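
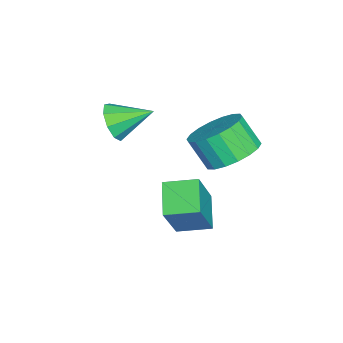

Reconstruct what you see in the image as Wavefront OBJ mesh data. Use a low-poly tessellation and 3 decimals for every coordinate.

v 1.753 0.229 -0.192
v 2.653 0.561 0.258
v 2.387 -0.156 1.321
v 1.487 -0.489 0.872
v 2.34 0.885 0.398
v 2.074 0.168 1.461
v 1.911 1.079 0.421
v 1.645 0.362 1.485
v 1.45 1.104 0.323
v 1.184 0.387 1.386
v 1.049 0.956 0.123
v 0.783 0.239 1.186
v 0.788 0.664 -0.14
v 0.522 -0.053 0.924
v 0.718 0.286 -0.412
v 0.452 -0.432 0.651
v 0.853 -0.104 -0.641
v 0.587 -0.821 0.422
v 1.166 -0.428 -0.781
v 0.9 -1.145 0.282
v 1.595 -0.622 -0.805
v 1.329 -1.339 0.259
v 2.056 -0.647 -0.706
v 1.79 -1.364 0.357
v 2.457 -0.499 -0.506
v 2.191 -1.216 0.557
v 2.718 -0.207 -0.244
v 2.452 -0.924 0.82
v 2.788 0.172 0.029
v 2.522 -0.546 1.092
v 0.658 -4.182 -0.113
v 1.052 -4.429 0.574
v 0.422 -2.818 0.513
v 1.422 -4.198 0.211
v 1.435 -3.96 -0.304
v 1.084 -3.826 -0.73
v 0.534 -3.858 -0.867
v 0.042 -4.042 -0.651
v -0.161 -4.292 -0.184
v 0.019 -4.491 0.317
v 0.498 -4.545 0.616
v 1.559 -1.809 -3.097
v 2.586 -2.024 -1.371
v 1.384 -0.587 -2.84
v 2.411 -0.803 -1.114
v 2.749 -1.497 -3.766
v 3.776 -1.713 -2.04
v 2.574 -0.276 -3.509
v 3.601 -0.491 -1.783
f 2 1 5
f 2 5 3
f 3 5 6
f 3 6 4
f 5 1 7
f 5 7 6
f 6 7 8
f 6 8 4
f 7 1 9
f 7 9 8
f 8 9 10
f 8 10 4
f 9 1 11
f 9 11 10
f 10 11 12
f 10 12 4
f 11 1 13
f 11 13 12
f 12 13 14
f 12 14 4
f 13 1 15
f 13 15 14
f 14 15 16
f 14 16 4
f 15 1 17
f 15 17 16
f 16 17 18
f 16 18 4
f 17 1 19
f 17 19 18
f 18 19 20
f 18 20 4
f 19 1 21
f 19 21 20
f 20 21 22
f 20 22 4
f 21 1 23
f 21 23 22
f 22 23 24
f 22 24 4
f 23 1 25
f 23 25 24
f 24 25 26
f 24 26 4
f 25 1 27
f 25 27 26
f 26 27 28
f 26 28 4
f 27 1 29
f 27 29 28
f 28 29 30
f 28 30 4
f 29 1 2
f 29 2 30
f 30 2 3
f 30 3 4
f 32 31 34
f 32 34 33
f 34 31 35
f 34 35 33
f 35 31 36
f 35 36 33
f 36 31 37
f 36 37 33
f 37 31 38
f 37 38 33
f 38 31 39
f 38 39 33
f 39 31 40
f 39 40 33
f 40 31 41
f 40 41 33
f 41 31 32
f 41 32 33
f 43 45 42
f 46 43 42
f 42 45 44
f 44 46 42
f 43 49 45
f 47 43 46
f 47 49 43
f 45 49 44
f 48 46 44
f 44 49 48
f 48 47 46
f 49 47 48



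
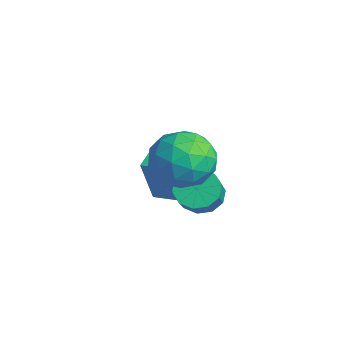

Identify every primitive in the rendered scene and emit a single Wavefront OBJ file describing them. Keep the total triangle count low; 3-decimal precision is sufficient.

v 2.485 -2.099 -3.237
v 3.13 -1.993 -3.732
v 4 -2.556 -2.718
v 3.355 -2.661 -2.223
v 3.076 -1.574 -3.453
v 3.946 -2.136 -2.439
v 2.797 -1.354 -3.092
v 3.667 -1.917 -2.078
v 2.398 -1.42 -2.786
v 3.268 -1.982 -1.772
v 2.032 -1.744 -2.653
v 2.903 -2.306 -1.638
v 1.84 -2.204 -2.742
v 2.71 -2.767 -1.728
v 1.894 -2.624 -3.021
v 2.764 -3.186 -2.007
v 2.173 -2.843 -3.382
v 3.043 -3.406 -2.368
v 2.572 -2.778 -3.688
v 3.442 -3.34 -2.674
v 2.937 -2.454 -3.822
v 3.808 -3.016 -2.807
v 3.167 -2.246 -0.513
v 3.922 -2.656 -1.348
v 3.318 -3.924 0.448
v 4.073 -4.334 -0.387
v 4.416 -3.453 0.35
v 4.323 -2.416 -0.244
v 2.917 -4.164 -0.656
v 2.824 -3.127 -1.25
v 3.768 -3.842 -1.436
v 4.694 -3.403 -0.815
v 2.546 -3.177 -0.085
v 3.472 -2.738 0.536
v 3.531 -2.304 -1.015
v 3.709 -4.276 0.115
v 3.91 -3.758 0.548
v 4.354 -4 0.057
v 3.767 -2.163 -0.366
v 4.211 -2.404 -0.857
v 4.501 -2.872 0.141
v 3.029 -4.176 -0.043
v 3.473 -4.417 -0.534
v 2.886 -2.58 -0.957
v 3.33 -2.822 -1.448
v 2.739 -3.708 -1.041
v 3.885 -3.242 -1.558
v 3.973 -4.228 -0.993
v 3.294 -4.128 -1.151
v 3.239 -3.519 -1.5
v 4.429 -2.984 -1.193
v 4.518 -3.97 -0.628
v 4.719 -3.452 -0.195
v 4.664 -2.842 -0.544
v 4.338 -3.681 -1.244
v 2.722 -2.61 -0.272
v 2.811 -3.596 0.293
v 2.576 -3.738 -0.356
v 2.521 -3.128 -0.705
v 3.267 -2.352 0.093
v 3.355 -3.338 0.658
v 4.001 -3.061 0.6
v 3.946 -2.452 0.251
v 2.902 -2.899 0.344
v -0.83 -1.792 -4.402
v -0.705 -2.307 -2.536
v -0.067 -1.128 -4.27
v 0.058 -1.643 -2.404
v 0.142 -2.837 -4.756
v 0.267 -3.352 -2.89
v 0.905 -2.173 -4.624
v 1.03 -2.688 -2.758
f 2 1 5
f 2 5 3
f 3 5 6
f 3 6 4
f 5 1 7
f 5 7 6
f 6 7 8
f 6 8 4
f 7 1 9
f 7 9 8
f 8 9 10
f 8 10 4
f 9 1 11
f 9 11 10
f 10 11 12
f 10 12 4
f 11 1 13
f 11 13 12
f 12 13 14
f 12 14 4
f 13 1 15
f 13 15 14
f 14 15 16
f 14 16 4
f 15 1 17
f 15 17 16
f 16 17 18
f 16 18 4
f 17 1 19
f 17 19 18
f 18 19 20
f 18 20 4
f 19 1 21
f 19 21 20
f 20 21 22
f 20 22 4
f 21 1 2
f 21 2 22
f 22 2 3
f 22 3 4
f 23 60 39
f 60 34 63
f 39 63 28
f 60 63 39
f 23 39 35
f 39 28 40
f 35 40 24
f 39 40 35
f 23 35 44
f 35 24 45
f 44 45 30
f 35 45 44
f 23 44 56
f 44 30 59
f 56 59 33
f 44 59 56
f 23 56 60
f 56 33 64
f 60 64 34
f 56 64 60
f 24 40 51
f 40 28 54
f 51 54 32
f 40 54 51
f 28 63 41
f 63 34 62
f 41 62 27
f 63 62 41
f 34 64 61
f 64 33 57
f 61 57 25
f 64 57 61
f 33 59 58
f 59 30 46
f 58 46 29
f 59 46 58
f 30 45 50
f 45 24 47
f 50 47 31
f 45 47 50
f 26 52 38
f 52 32 53
f 38 53 27
f 52 53 38
f 26 38 36
f 38 27 37
f 36 37 25
f 38 37 36
f 26 36 43
f 36 25 42
f 43 42 29
f 36 42 43
f 26 43 48
f 43 29 49
f 48 49 31
f 43 49 48
f 26 48 52
f 48 31 55
f 52 55 32
f 48 55 52
f 27 53 41
f 53 32 54
f 41 54 28
f 53 54 41
f 25 37 61
f 37 27 62
f 61 62 34
f 37 62 61
f 29 42 58
f 42 25 57
f 58 57 33
f 42 57 58
f 31 49 50
f 49 29 46
f 50 46 30
f 49 46 50
f 32 55 51
f 55 31 47
f 51 47 24
f 55 47 51
f 66 68 65
f 69 66 65
f 65 68 67
f 67 69 65
f 66 72 68
f 70 66 69
f 70 72 66
f 68 72 67
f 71 69 67
f 67 72 71
f 71 70 69
f 72 70 71



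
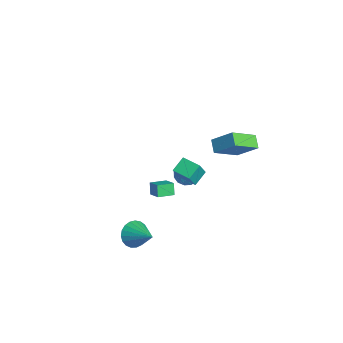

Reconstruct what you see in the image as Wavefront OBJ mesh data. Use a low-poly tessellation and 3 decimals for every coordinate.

v 0.851 1.075 -0.817
v 0.376 1.851 -0.236
v 1.811 1.764 -0.955
v 1.336 2.541 -0.374
v 1.424 0.519 0.394
v 0.949 1.296 0.975
v 2.384 1.209 0.256
v 1.909 1.985 0.837
v -2.784 2.946 -3.037
v -2.116 3.385 -3.36
v -2.424 1.835 -3.8
v -1.756 2.274 -4.123
v -1.756 2.039 -3.294
v -1.979 2.725 -2.822
v -2.561 2.495 -4.338
v -2.784 3.181 -3.866
v -1.978 3.106 -4.164
v -1.481 2.824 -3.519
v -3.059 2.396 -3.641
v -2.562 2.114 -2.996
v -2.482 3.263 -3.131
v -2.058 1.957 -4.029
v -2.059 1.819 -3.541
v -1.666 2.077 -3.731
v -2.401 2.875 -2.815
v -2.009 3.133 -3.005
v -1.797 2.342 -2.966
v -2.531 2.087 -4.155
v -2.139 2.345 -4.345
v -2.874 3.143 -3.429
v -2.481 3.401 -3.619
v -2.743 2.878 -4.194
v -2.008 3.357 -3.794
v -1.796 2.704 -4.242
v -2.269 2.834 -4.369
v -2.4 3.237 -4.092
v -1.716 3.191 -3.415
v -1.504 2.538 -3.863
v -1.504 2.4 -3.376
v -1.635 2.803 -3.098
v -1.634 3.027 -3.887
v -3.036 2.682 -3.297
v -2.824 2.029 -3.745
v -2.905 2.417 -4.062
v -3.036 2.82 -3.784
v -2.744 2.516 -2.918
v -2.532 1.863 -3.366
v -2.14 1.983 -3.068
v -2.271 2.386 -2.791
v -2.906 2.193 -3.273
v 2.239 -2.068 -4.083
v 2.761 -2.74 -4.482
v 3.721 -1.432 -3.217
v 2.788 -2.45 -4.743
v 2.721 -2.094 -4.889
v 2.571 -1.733 -4.896
v 2.363 -1.43 -4.763
v 2.134 -1.238 -4.511
v 1.922 -1.189 -4.186
v 1.766 -1.291 -3.843
v 1.692 -1.529 -3.541
v 1.712 -1.859 -3.333
v 1.823 -2.225 -3.255
v 2.006 -2.564 -3.32
v 2.23 -2.818 -3.516
v 2.455 -2.941 -3.811
v 2.643 -2.914 -4.153
v 0.091 -0.429 -2.678
v -0.298 -0.34 -1.938
v -0.03 0.617 -2.867
v -0.419 0.706 -2.127
v 0.979 -0.246 -2.233
v 0.59 -0.157 -1.493
v 0.858 0.8 -2.422
v 0.469 0.889 -1.682
v 3.051 3.838 2.226
v 3.526 2.264 3.237
v 2.293 3.938 2.737
v 2.768 2.364 3.748
v 3.892 4.776 3.292
v 4.367 3.202 4.303
v 3.134 4.876 3.803
v 3.609 3.302 4.814
f 2 4 1
f 5 2 1
f 1 4 3
f 3 5 1
f 2 8 4
f 6 2 5
f 6 8 2
f 4 8 3
f 7 5 3
f 3 8 7
f 7 6 5
f 8 6 7
f 9 46 25
f 46 20 49
f 25 49 14
f 46 49 25
f 9 25 21
f 25 14 26
f 21 26 10
f 25 26 21
f 9 21 30
f 21 10 31
f 30 31 16
f 21 31 30
f 9 30 42
f 30 16 45
f 42 45 19
f 30 45 42
f 9 42 46
f 42 19 50
f 46 50 20
f 42 50 46
f 10 26 37
f 26 14 40
f 37 40 18
f 26 40 37
f 14 49 27
f 49 20 48
f 27 48 13
f 49 48 27
f 20 50 47
f 50 19 43
f 47 43 11
f 50 43 47
f 19 45 44
f 45 16 32
f 44 32 15
f 45 32 44
f 16 31 36
f 31 10 33
f 36 33 17
f 31 33 36
f 12 38 24
f 38 18 39
f 24 39 13
f 38 39 24
f 12 24 22
f 24 13 23
f 22 23 11
f 24 23 22
f 12 22 29
f 22 11 28
f 29 28 15
f 22 28 29
f 12 29 34
f 29 15 35
f 34 35 17
f 29 35 34
f 12 34 38
f 34 17 41
f 38 41 18
f 34 41 38
f 13 39 27
f 39 18 40
f 27 40 14
f 39 40 27
f 11 23 47
f 23 13 48
f 47 48 20
f 23 48 47
f 15 28 44
f 28 11 43
f 44 43 19
f 28 43 44
f 17 35 36
f 35 15 32
f 36 32 16
f 35 32 36
f 18 41 37
f 41 17 33
f 37 33 10
f 41 33 37
f 52 51 54
f 52 54 53
f 54 51 55
f 54 55 53
f 55 51 56
f 55 56 53
f 56 51 57
f 56 57 53
f 57 51 58
f 57 58 53
f 58 51 59
f 58 59 53
f 59 51 60
f 59 60 53
f 60 51 61
f 60 61 53
f 61 51 62
f 61 62 53
f 62 51 63
f 62 63 53
f 63 51 64
f 63 64 53
f 64 51 65
f 64 65 53
f 65 51 66
f 65 66 53
f 66 51 67
f 66 67 53
f 67 51 52
f 67 52 53
f 69 71 68
f 72 69 68
f 68 71 70
f 70 72 68
f 69 75 71
f 73 69 72
f 73 75 69
f 71 75 70
f 74 72 70
f 70 75 74
f 74 73 72
f 75 73 74
f 77 79 76
f 80 77 76
f 76 79 78
f 78 80 76
f 77 83 79
f 81 77 80
f 81 83 77
f 79 83 78
f 82 80 78
f 78 83 82
f 82 81 80
f 83 81 82



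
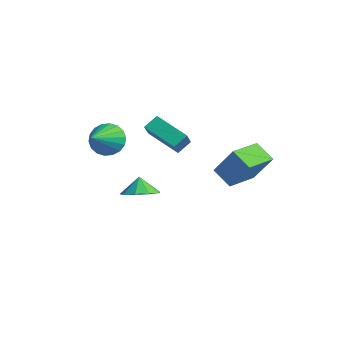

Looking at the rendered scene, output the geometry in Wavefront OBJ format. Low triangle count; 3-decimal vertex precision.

v -3.717 0.919 2.971
v -2.843 0.217 3.891
v -3.748 1.659 3.566
v -2.874 0.957 4.485
v -2.106 1.723 2.055
v -1.232 1.021 2.974
v -2.137 2.463 2.649
v -1.263 1.761 3.569
v -0.007 2.551 1.501
v 1.133 2.956 3.156
v -0.579 4.258 1.477
v 0.561 4.662 3.132
v 0.999 2.878 0.728
v 2.139 3.282 2.383
v 0.427 4.584 0.704
v 1.567 4.989 2.359
v -2.592 -0.155 -0.555
v -1.818 0.496 -0.363
v -2.948 -0.025 0.435
v -2.375 0.85 -0.609
v -3.033 0.734 -0.83
v -3.486 0.202 -0.923
v -3.52 -0.497 -0.843
v -3.12 -1.036 -0.629
v -2.473 -1.163 -0.38
v -1.882 -0.818 -0.213
v -1.623 -0.163 -0.206
v -2.765 -1.867 3.496
v -2.143 -1.886 2.688
v -1.835 -3.213 4.244
v -1.939 -1.591 2.965
v -1.898 -1.35 3.348
v -2.029 -1.211 3.76
v -2.307 -1.203 4.12
v -2.674 -1.326 4.355
v -3.06 -1.556 4.421
v -3.388 -1.847 4.303
v -3.592 -2.143 4.026
v -3.632 -2.383 3.643
v -3.501 -2.522 3.231
v -3.224 -2.53 2.871
v -2.856 -2.408 2.636
v -2.47 -2.178 2.57
f 2 4 1
f 5 2 1
f 1 4 3
f 3 5 1
f 2 8 4
f 6 2 5
f 6 8 2
f 4 8 3
f 7 5 3
f 3 8 7
f 7 6 5
f 8 6 7
f 10 12 9
f 13 10 9
f 9 12 11
f 11 13 9
f 10 16 12
f 14 10 13
f 14 16 10
f 12 16 11
f 15 13 11
f 11 16 15
f 15 14 13
f 16 14 15
f 18 17 20
f 18 20 19
f 20 17 21
f 20 21 19
f 21 17 22
f 21 22 19
f 22 17 23
f 22 23 19
f 23 17 24
f 23 24 19
f 24 17 25
f 24 25 19
f 25 17 26
f 25 26 19
f 26 17 27
f 26 27 19
f 27 17 18
f 27 18 19
f 29 28 31
f 29 31 30
f 31 28 32
f 31 32 30
f 32 28 33
f 32 33 30
f 33 28 34
f 33 34 30
f 34 28 35
f 34 35 30
f 35 28 36
f 35 36 30
f 36 28 37
f 36 37 30
f 37 28 38
f 37 38 30
f 38 28 39
f 38 39 30
f 39 28 40
f 39 40 30
f 40 28 41
f 40 41 30
f 41 28 42
f 41 42 30
f 42 28 43
f 42 43 30
f 43 28 29
f 43 29 30



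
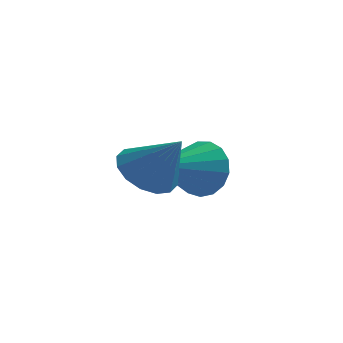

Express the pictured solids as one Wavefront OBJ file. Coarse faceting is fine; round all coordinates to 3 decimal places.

v -3.221 2.396 -1.651
v -2.64 2.384 -0.764
v -4.299 0.604 -0.969
v -3.041 2.671 -0.643
v -3.483 2.895 -0.753
v -3.864 3.005 -1.068
v -4.099 2.975 -1.517
v -4.132 2.813 -1.997
v -3.957 2.555 -2.397
v -3.613 2.261 -2.626
v -3.179 1.998 -2.632
v -2.755 1.826 -2.413
v -2.437 1.785 -2.019
v -2.3 1.884 -1.541
v -2.373 2.1 -1.088
v -4.038 -0.772 -0.621
v -3.24 -0.528 -1.191
v -2.962 -1.148 0.721
v -3.379 -0.083 -0.955
v -3.695 0.178 -0.63
v -4.102 0.184 -0.302
v -4.492 -0.066 -0.059
v -4.76 -0.505 0.033
v -4.835 -1.016 -0.051
v -4.696 -1.461 -0.287
v -4.38 -1.722 -0.612
v -3.973 -1.728 -0.94
v -3.583 -1.478 -1.183
v -3.315 -1.039 -1.274
f 2 1 4
f 2 4 3
f 4 1 5
f 4 5 3
f 5 1 6
f 5 6 3
f 6 1 7
f 6 7 3
f 7 1 8
f 7 8 3
f 8 1 9
f 8 9 3
f 9 1 10
f 9 10 3
f 10 1 11
f 10 11 3
f 11 1 12
f 11 12 3
f 12 1 13
f 12 13 3
f 13 1 14
f 13 14 3
f 14 1 15
f 14 15 3
f 15 1 2
f 15 2 3
f 17 16 19
f 17 19 18
f 19 16 20
f 19 20 18
f 20 16 21
f 20 21 18
f 21 16 22
f 21 22 18
f 22 16 23
f 22 23 18
f 23 16 24
f 23 24 18
f 24 16 25
f 24 25 18
f 25 16 26
f 25 26 18
f 26 16 27
f 26 27 18
f 27 16 28
f 27 28 18
f 28 16 29
f 28 29 18
f 29 16 17
f 29 17 18



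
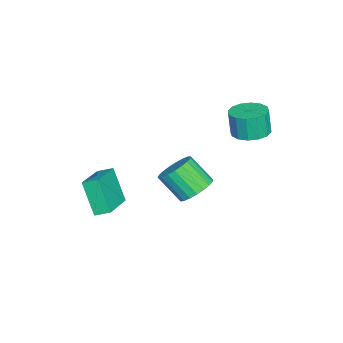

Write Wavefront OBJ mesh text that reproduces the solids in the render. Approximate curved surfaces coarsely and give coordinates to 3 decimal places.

v 3.249 -3.959 -2.633
v 3.173 -3.205 -2.321
v 1.211 -3.872 -3.342
v 1.135 -3.117 -3.03
v 3.865 -3.203 -4.31
v 3.789 -2.448 -3.998
v 1.827 -3.115 -5.019
v 1.751 -2.361 -4.707
v 3.859 1.562 -1.571
v 4.724 1.239 -1.68
v 4.466 0.154 -0.519
v 3.601 0.478 -0.409
v 4.775 1.513 -1.412
v 4.516 0.428 -0.251
v 4.666 1.796 -1.172
v 4.408 0.712 -0.011
v 4.419 2.039 -1.001
v 4.16 0.954 0.161
v 4.075 2.199 -0.928
v 3.816 1.114 0.233
v 3.693 2.249 -0.966
v 3.434 1.164 0.195
v 3.34 2.181 -1.109
v 3.081 1.096 0.052
v 3.077 2.005 -1.331
v 2.818 0.92 -0.17
v 2.95 1.753 -1.595
v 2.691 0.668 -0.434
v 2.979 1.468 -1.855
v 2.72 0.383 -0.694
v 3.161 1.199 -2.066
v 2.902 0.114 -0.905
v 3.464 0.993 -2.191
v 3.205 -0.091 -1.029
v 3.835 0.886 -2.208
v 3.576 -0.199 -1.047
v 4.21 0.895 -2.116
v 3.951 -0.189 -0.955
v 4.525 1.02 -1.929
v 4.266 -0.065 -0.768
v -1.52 2.784 -1.232
v -0.569 2.877 -1.137
v -0.689 2.709 0.227
v -1.64 2.616 0.132
v -0.748 3.338 -1.096
v -0.868 3.17 0.268
v -1.134 3.652 -1.092
v -1.254 3.484 0.273
v -1.623 3.732 -1.125
v -1.743 3.564 0.24
v -2.085 3.559 -1.186
v -2.205 3.391 0.178
v -2.395 3.178 -1.261
v -2.515 3.01 0.104
v -2.471 2.691 -1.327
v -2.591 2.523 0.037
v -2.292 2.23 -1.368
v -2.412 2.062 -0.004
v -1.906 1.916 -1.373
v -2.026 1.748 -0.008
v -1.417 1.836 -1.34
v -1.537 1.668 0.025
v -0.955 2.009 -1.278
v -1.075 1.841 0.086
v -0.645 2.39 -1.204
v -0.765 2.222 0.161
f 2 4 1
f 5 2 1
f 1 4 3
f 3 5 1
f 2 8 4
f 6 2 5
f 6 8 2
f 4 8 3
f 7 5 3
f 3 8 7
f 7 6 5
f 8 6 7
f 10 9 13
f 10 13 11
f 11 13 14
f 11 14 12
f 13 9 15
f 13 15 14
f 14 15 16
f 14 16 12
f 15 9 17
f 15 17 16
f 16 17 18
f 16 18 12
f 17 9 19
f 17 19 18
f 18 19 20
f 18 20 12
f 19 9 21
f 19 21 20
f 20 21 22
f 20 22 12
f 21 9 23
f 21 23 22
f 22 23 24
f 22 24 12
f 23 9 25
f 23 25 24
f 24 25 26
f 24 26 12
f 25 9 27
f 25 27 26
f 26 27 28
f 26 28 12
f 27 9 29
f 27 29 28
f 28 29 30
f 28 30 12
f 29 9 31
f 29 31 30
f 30 31 32
f 30 32 12
f 31 9 33
f 31 33 32
f 32 33 34
f 32 34 12
f 33 9 35
f 33 35 34
f 34 35 36
f 34 36 12
f 35 9 37
f 35 37 36
f 36 37 38
f 36 38 12
f 37 9 39
f 37 39 38
f 38 39 40
f 38 40 12
f 39 9 10
f 39 10 40
f 40 10 11
f 40 11 12
f 42 41 45
f 42 45 43
f 43 45 46
f 43 46 44
f 45 41 47
f 45 47 46
f 46 47 48
f 46 48 44
f 47 41 49
f 47 49 48
f 48 49 50
f 48 50 44
f 49 41 51
f 49 51 50
f 50 51 52
f 50 52 44
f 51 41 53
f 51 53 52
f 52 53 54
f 52 54 44
f 53 41 55
f 53 55 54
f 54 55 56
f 54 56 44
f 55 41 57
f 55 57 56
f 56 57 58
f 56 58 44
f 57 41 59
f 57 59 58
f 58 59 60
f 58 60 44
f 59 41 61
f 59 61 60
f 60 61 62
f 60 62 44
f 61 41 63
f 61 63 62
f 62 63 64
f 62 64 44
f 63 41 65
f 63 65 64
f 64 65 66
f 64 66 44
f 65 41 42
f 65 42 66
f 66 42 43
f 66 43 44



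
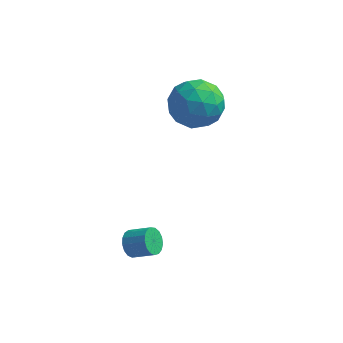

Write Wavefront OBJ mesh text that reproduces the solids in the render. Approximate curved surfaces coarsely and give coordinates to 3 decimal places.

v -1.189 3.245 0.955
v -0.018 2.913 0.875
v -1.742 1.387 0.585
v -0.571 1.055 0.505
v -1.041 1.38 1.583
v -0.699 2.529 1.811
v -1.061 1.771 -0.351
v -0.719 2.92 -0.123
v 0.061 2.002 0.068
v 0.073 1.76 1.264
v -1.833 2.54 0.196
v -1.821 2.298 1.392
v -0.555 3.242 0.947
v -1.205 1.058 0.513
v -1.481 1.249 1.146
v -0.793 1.054 1.099
v -0.955 3.016 1.498
v -0.267 2.821 1.451
v -0.868 1.92 1.867
v -1.493 1.479 0.009
v -0.805 1.284 -0.038
v -0.967 3.246 0.361
v -0.279 3.051 0.314
v -0.892 2.38 -0.407
v 0.18 2.511 0.426
v -0.145 1.419 0.209
v -0.433 1.84 -0.295
v -0.232 2.515 -0.16
v 0.187 2.369 1.129
v -0.138 1.277 0.912
v -0.414 1.468 1.545
v -0.213 2.143 1.679
v 0.233 1.833 0.655
v -1.622 3.023 0.548
v -1.947 1.931 0.331
v -1.547 2.157 -0.219
v -1.346 2.832 -0.085
v -1.615 2.881 1.251
v -1.94 1.789 1.034
v -1.528 1.785 1.62
v -1.327 2.46 1.755
v -1.993 2.467 0.805
v -1.956 -2.634 -4.08
v -1.682 -2.862 -4.587
v -0.769 -2.874 -4.088
v -1.044 -2.646 -3.58
v -1.66 -2.568 -4.62
v -0.747 -2.58 -4.121
v -1.705 -2.289 -4.529
v -0.793 -2.301 -4.03
v -1.809 -2.089 -4.336
v -0.896 -2.101 -3.837
v -1.946 -2.014 -4.084
v -1.033 -2.026 -3.584
v -2.085 -2.081 -3.83
v -1.173 -2.093 -3.331
v -2.195 -2.275 -3.634
v -1.283 -2.287 -3.135
v -2.25 -2.551 -3.54
v -1.338 -2.563 -3.041
v -2.238 -2.846 -3.569
v -1.326 -2.858 -3.07
v -2.161 -3.092 -3.716
v -1.249 -3.104 -3.217
v -2.038 -3.234 -3.945
v -1.125 -3.246 -3.446
v -1.895 -3.238 -4.206
v -0.983 -3.25 -3.707
v -1.767 -3.104 -4.437
v -0.854 -3.116 -3.938
f 1 38 17
f 38 12 41
f 17 41 6
f 38 41 17
f 1 17 13
f 17 6 18
f 13 18 2
f 17 18 13
f 1 13 22
f 13 2 23
f 22 23 8
f 13 23 22
f 1 22 34
f 22 8 37
f 34 37 11
f 22 37 34
f 1 34 38
f 34 11 42
f 38 42 12
f 34 42 38
f 2 18 29
f 18 6 32
f 29 32 10
f 18 32 29
f 6 41 19
f 41 12 40
f 19 40 5
f 41 40 19
f 12 42 39
f 42 11 35
f 39 35 3
f 42 35 39
f 11 37 36
f 37 8 24
f 36 24 7
f 37 24 36
f 8 23 28
f 23 2 25
f 28 25 9
f 23 25 28
f 4 30 16
f 30 10 31
f 16 31 5
f 30 31 16
f 4 16 14
f 16 5 15
f 14 15 3
f 16 15 14
f 4 14 21
f 14 3 20
f 21 20 7
f 14 20 21
f 4 21 26
f 21 7 27
f 26 27 9
f 21 27 26
f 4 26 30
f 26 9 33
f 30 33 10
f 26 33 30
f 5 31 19
f 31 10 32
f 19 32 6
f 31 32 19
f 3 15 39
f 15 5 40
f 39 40 12
f 15 40 39
f 7 20 36
f 20 3 35
f 36 35 11
f 20 35 36
f 9 27 28
f 27 7 24
f 28 24 8
f 27 24 28
f 10 33 29
f 33 9 25
f 29 25 2
f 33 25 29
f 44 43 47
f 44 47 45
f 45 47 48
f 45 48 46
f 47 43 49
f 47 49 48
f 48 49 50
f 48 50 46
f 49 43 51
f 49 51 50
f 50 51 52
f 50 52 46
f 51 43 53
f 51 53 52
f 52 53 54
f 52 54 46
f 53 43 55
f 53 55 54
f 54 55 56
f 54 56 46
f 55 43 57
f 55 57 56
f 56 57 58
f 56 58 46
f 57 43 59
f 57 59 58
f 58 59 60
f 58 60 46
f 59 43 61
f 59 61 60
f 60 61 62
f 60 62 46
f 61 43 63
f 61 63 62
f 62 63 64
f 62 64 46
f 63 43 65
f 63 65 64
f 64 65 66
f 64 66 46
f 65 43 67
f 65 67 66
f 66 67 68
f 66 68 46
f 67 43 69
f 67 69 68
f 68 69 70
f 68 70 46
f 69 43 44
f 69 44 70
f 70 44 45
f 70 45 46



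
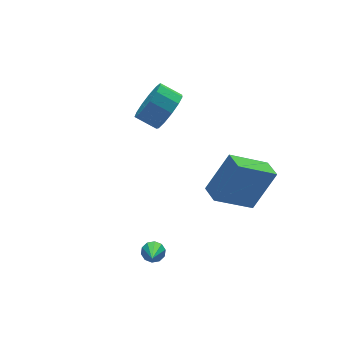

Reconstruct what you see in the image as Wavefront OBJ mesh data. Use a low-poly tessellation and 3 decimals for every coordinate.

v 1.67 -3.298 0.236
v -0.018 -2.93 1.321
v 1.818 -2.344 0.144
v 0.13 -1.976 1.229
v 2.81 -3.304 2.011
v 1.122 -2.936 3.096
v 2.958 -2.35 1.919
v 1.27 -1.982 3.004
v -2.607 -2.398 -1.431
v -2.396 -2.151 -1.025
v -3.393 -3.702 -0.229
v -2.687 -2.025 -1.079
v -2.947 -2.041 -1.267
v -3.077 -2.194 -1.518
v -3.027 -2.425 -1.736
v -2.817 -2.646 -1.837
v -2.526 -2.772 -1.784
v -2.266 -2.755 -1.595
v -2.136 -2.602 -1.345
v -2.186 -2.371 -1.127
v 0.638 1.881 3.045
v 1.214 1.785 3.894
v 0.558 2.523 4.423
v -0.018 2.619 3.575
v 1.449 2.217 3.585
v 0.793 2.954 4.114
v 1.427 2.541 3.104
v 0.77 3.279 3.633
v 1.154 2.657 2.605
v 0.497 3.394 3.134
v 0.717 2.526 2.246
v 0.061 3.263 2.775
v 0.256 2.19 2.14
v -0.401 2.927 2.669
v -0.085 1.757 2.322
v -0.741 2.494 2.851
v -0.195 1.363 2.734
v -0.852 2.1 3.263
v -0.041 1.133 3.244
v -0.698 1.871 3.773
v 0.328 1.142 3.692
v -0.328 1.879 4.221
v 0.796 1.385 3.934
v 0.14 2.122 4.463
f 2 4 1
f 5 2 1
f 1 4 3
f 3 5 1
f 2 8 4
f 6 2 5
f 6 8 2
f 4 8 3
f 7 5 3
f 3 8 7
f 7 6 5
f 8 6 7
f 10 9 12
f 10 12 11
f 12 9 13
f 12 13 11
f 13 9 14
f 13 14 11
f 14 9 15
f 14 15 11
f 15 9 16
f 15 16 11
f 16 9 17
f 16 17 11
f 17 9 18
f 17 18 11
f 18 9 19
f 18 19 11
f 19 9 20
f 19 20 11
f 20 9 10
f 20 10 11
f 22 21 25
f 22 25 23
f 23 25 26
f 23 26 24
f 25 21 27
f 25 27 26
f 26 27 28
f 26 28 24
f 27 21 29
f 27 29 28
f 28 29 30
f 28 30 24
f 29 21 31
f 29 31 30
f 30 31 32
f 30 32 24
f 31 21 33
f 31 33 32
f 32 33 34
f 32 34 24
f 33 21 35
f 33 35 34
f 34 35 36
f 34 36 24
f 35 21 37
f 35 37 36
f 36 37 38
f 36 38 24
f 37 21 39
f 37 39 38
f 38 39 40
f 38 40 24
f 39 21 41
f 39 41 40
f 40 41 42
f 40 42 24
f 41 21 43
f 41 43 42
f 42 43 44
f 42 44 24
f 43 21 22
f 43 22 44
f 44 22 23
f 44 23 24



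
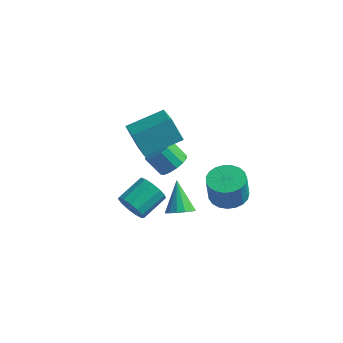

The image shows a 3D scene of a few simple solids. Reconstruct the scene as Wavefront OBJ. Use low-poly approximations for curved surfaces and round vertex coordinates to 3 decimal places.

v -0.604 -0.77 2.497
v 0.307 -1.96 3.232
v 0.58 0.472 3.04
v 1.492 -0.718 3.775
v 0.028 -0.922 1.465
v 0.94 -2.112 2.2
v 1.213 0.32 2.008
v 2.124 -0.87 2.743
v 0.341 -2.279 -1.435
v 0.756 -2.18 -2.04
v 1.214 -0.982 -1.53
v 0.799 -1.081 -0.925
v 0.386 -2.005 -2.121
v 0.844 -0.807 -1.611
v 0.002 -1.916 -1.984
v 0.46 -0.718 -1.474
v -0.274 -1.943 -1.672
v 0.184 -0.745 -1.163
v -0.355 -2.076 -1.286
v 0.103 -0.878 -0.776
v -0.215 -2.274 -0.946
v 0.243 -1.076 -0.437
v 0.102 -2.473 -0.762
v 0.559 -1.275 -0.253
v 0.494 -2.611 -0.791
v 0.952 -1.413 -0.282
v 0.838 -2.643 -1.025
v 1.296 -1.445 -0.515
v 1.024 -2.56 -1.388
v 1.482 -1.362 -0.879
v 0.994 -2.387 -1.767
v 1.451 -1.189 -1.257
v 0.462 1.731 -1.939
v 0.98 1.556 -1.425
v 0.216 1.574 -0.648
v -0.302 1.749 -1.161
v 0.977 1.944 -1.437
v 0.213 1.962 -0.66
v 0.837 2.275 -1.583
v 0.073 2.293 -0.806
v 0.596 2.46 -1.825
v -0.169 2.478 -1.047
v 0.319 2.45 -2.097
v -0.445 2.468 -1.319
v 0.08 2.247 -2.326
v -0.684 2.265 -1.549
v -0.056 1.906 -2.452
v -0.82 1.924 -1.675
v -0.053 1.518 -2.44
v -0.817 1.536 -1.663
v 0.087 1.187 -2.294
v -0.677 1.205 -1.517
v 0.329 1.002 -2.053
v -0.436 1.02 -1.275
v 0.605 1.012 -1.781
v -0.159 1.03 -1.003
v 0.844 1.215 -1.551
v 0.08 1.233 -0.774
v 2.975 -3.016 0.11
v 3.333 -3.341 0.545
v 2.405 -2.144 1.23
v 3.528 -3.086 0.445
v 3.574 -2.812 0.255
v 3.461 -2.593 0.027
v 3.217 -2.487 -0.18
v 2.908 -2.523 -0.308
v 2.617 -2.692 -0.325
v 2.422 -2.947 -0.225
v 2.375 -3.221 -0.035
v 2.489 -3.44 0.193
v 2.733 -3.546 0.399
v 3.042 -3.509 0.528
v 3.031 1.887 -3.151
v 3.845 2.262 -3.065
v 3.803 2.047 -1.743
v 2.989 1.673 -1.829
v 3.618 2.557 -3.024
v 3.577 2.342 -1.702
v 3.291 2.736 -3.005
v 3.249 2.522 -1.683
v 2.918 2.769 -3.011
v 2.876 2.555 -1.689
v 2.565 2.649 -3.042
v 2.523 2.435 -1.72
v 2.292 2.398 -3.091
v 2.251 2.183 -1.769
v 2.147 2.058 -3.151
v 2.106 1.843 -1.829
v 2.155 1.689 -3.211
v 2.113 1.474 -1.889
v 2.314 1.354 -3.26
v 2.273 1.139 -1.938
v 2.597 1.111 -3.291
v 2.556 0.896 -1.969
v 2.956 1.002 -3.297
v 2.914 0.788 -1.975
v 3.327 1.047 -3.278
v 3.285 0.832 -1.956
v 3.647 1.237 -3.237
v 3.605 1.022 -1.915
v 3.86 1.539 -3.182
v 3.819 1.324 -1.86
v 3.93 1.902 -3.121
v 3.889 1.687 -1.798
f 2 4 1
f 5 2 1
f 1 4 3
f 3 5 1
f 2 8 4
f 6 2 5
f 6 8 2
f 4 8 3
f 7 5 3
f 3 8 7
f 7 6 5
f 8 6 7
f 10 9 13
f 10 13 11
f 11 13 14
f 11 14 12
f 13 9 15
f 13 15 14
f 14 15 16
f 14 16 12
f 15 9 17
f 15 17 16
f 16 17 18
f 16 18 12
f 17 9 19
f 17 19 18
f 18 19 20
f 18 20 12
f 19 9 21
f 19 21 20
f 20 21 22
f 20 22 12
f 21 9 23
f 21 23 22
f 22 23 24
f 22 24 12
f 23 9 25
f 23 25 24
f 24 25 26
f 24 26 12
f 25 9 27
f 25 27 26
f 26 27 28
f 26 28 12
f 27 9 29
f 27 29 28
f 28 29 30
f 28 30 12
f 29 9 31
f 29 31 30
f 30 31 32
f 30 32 12
f 31 9 10
f 31 10 32
f 32 10 11
f 32 11 12
f 34 33 37
f 34 37 35
f 35 37 38
f 35 38 36
f 37 33 39
f 37 39 38
f 38 39 40
f 38 40 36
f 39 33 41
f 39 41 40
f 40 41 42
f 40 42 36
f 41 33 43
f 41 43 42
f 42 43 44
f 42 44 36
f 43 33 45
f 43 45 44
f 44 45 46
f 44 46 36
f 45 33 47
f 45 47 46
f 46 47 48
f 46 48 36
f 47 33 49
f 47 49 48
f 48 49 50
f 48 50 36
f 49 33 51
f 49 51 50
f 50 51 52
f 50 52 36
f 51 33 53
f 51 53 52
f 52 53 54
f 52 54 36
f 53 33 55
f 53 55 54
f 54 55 56
f 54 56 36
f 55 33 57
f 55 57 56
f 56 57 58
f 56 58 36
f 57 33 34
f 57 34 58
f 58 34 35
f 58 35 36
f 60 59 62
f 60 62 61
f 62 59 63
f 62 63 61
f 63 59 64
f 63 64 61
f 64 59 65
f 64 65 61
f 65 59 66
f 65 66 61
f 66 59 67
f 66 67 61
f 67 59 68
f 67 68 61
f 68 59 69
f 68 69 61
f 69 59 70
f 69 70 61
f 70 59 71
f 70 71 61
f 71 59 72
f 71 72 61
f 72 59 60
f 72 60 61
f 74 73 77
f 74 77 75
f 75 77 78
f 75 78 76
f 77 73 79
f 77 79 78
f 78 79 80
f 78 80 76
f 79 73 81
f 79 81 80
f 80 81 82
f 80 82 76
f 81 73 83
f 81 83 82
f 82 83 84
f 82 84 76
f 83 73 85
f 83 85 84
f 84 85 86
f 84 86 76
f 85 73 87
f 85 87 86
f 86 87 88
f 86 88 76
f 87 73 89
f 87 89 88
f 88 89 90
f 88 90 76
f 89 73 91
f 89 91 90
f 90 91 92
f 90 92 76
f 91 73 93
f 91 93 92
f 92 93 94
f 92 94 76
f 93 73 95
f 93 95 94
f 94 95 96
f 94 96 76
f 95 73 97
f 95 97 96
f 96 97 98
f 96 98 76
f 97 73 99
f 97 99 98
f 98 99 100
f 98 100 76
f 99 73 101
f 99 101 100
f 100 101 102
f 100 102 76
f 101 73 103
f 101 103 102
f 102 103 104
f 102 104 76
f 103 73 74
f 103 74 104
f 104 74 75
f 104 75 76



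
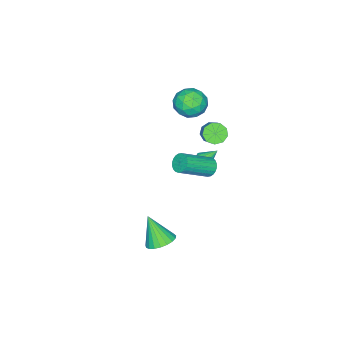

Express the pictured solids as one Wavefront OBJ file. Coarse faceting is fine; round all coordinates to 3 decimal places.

v -0.39 0.851 -1.05
v -0.031 1.359 -1.153
v 1.549 0.476 0.007
v 1.19 -0.031 0.11
v -0.147 1.423 -0.946
v 1.433 0.54 0.214
v -0.3 1.401 -0.755
v 1.28 0.518 0.405
v -0.467 1.294 -0.609
v 1.113 0.412 0.551
v -0.622 1.121 -0.53
v 0.958 0.238 0.63
v -0.741 0.906 -0.53
v 0.839 0.023 0.63
v -0.808 0.683 -0.61
v 0.772 -0.2 0.551
v -0.81 0.486 -0.756
v 0.77 -0.397 0.404
v -0.749 0.344 -0.947
v 0.831 -0.539 0.213
v -0.633 0.28 -1.154
v 0.947 -0.603 0.006
v -0.48 0.302 -1.345
v 1.1 -0.581 -0.185
v -0.313 0.408 -1.491
v 1.267 -0.474 -0.331
v -0.158 0.582 -1.57
v 1.422 -0.301 -0.41
v -0.039 0.797 -1.57
v 1.541 -0.086 -0.41
v 0.028 1.02 -1.491
v 1.608 0.137 -0.33
v 0.03 1.217 -1.344
v 1.61 0.334 -0.184
v -4.17 -1.708 0.289
v -3.338 -1.677 0.964
v -3.902 -3.403 0.036
v -3.07 -3.372 0.711
v -4.067 -3.247 1.084
v -4.233 -2.199 1.24
v -3.007 -2.881 -0.24
v -3.173 -1.833 -0.084
v -2.619 -2.402 0.637
v -3.274 -2.628 1.455
v -3.966 -2.452 -0.455
v -4.621 -2.678 0.363
v -3.778 -1.543 0.649
v -3.462 -3.537 0.351
v -4.049 -3.463 0.57
v -3.559 -3.445 0.967
v -4.304 -1.85 0.811
v -3.814 -1.832 1.208
v -4.243 -2.755 1.278
v -3.426 -3.248 -0.208
v -2.936 -3.23 0.189
v -3.681 -1.635 0.033
v -3.191 -1.617 0.43
v -2.997 -2.325 -0.278
v -2.866 -1.952 0.853
v -2.708 -2.948 0.705
v -2.671 -2.66 0.145
v -2.769 -2.044 0.237
v -3.251 -2.084 1.334
v -3.093 -3.081 1.186
v -3.68 -3.007 1.405
v -3.777 -2.391 1.497
v -2.828 -2.511 1.142
v -4.147 -1.999 -0.186
v -3.989 -2.996 -0.334
v -3.463 -2.689 -0.497
v -3.56 -2.073 -0.405
v -4.532 -2.132 0.295
v -4.374 -3.128 0.147
v -4.471 -3.036 0.763
v -4.569 -2.42 0.855
v -4.412 -2.569 -0.142
v -1.708 -0.349 -2.075
v -1.196 -0.297 -1.883
v -2.092 0.289 -1.225
v -1.23 -0.078 -2.062
v -1.392 0.068 -2.245
v -1.639 0.102 -2.382
v -1.905 0.016 -2.437
v -2.118 -0.168 -2.395
v -2.221 -0.401 -2.267
v -2.187 -0.619 -2.088
v -2.025 -0.765 -1.906
v -1.778 -0.8 -1.768
v -1.512 -0.713 -1.713
v -1.299 -0.529 -1.755
v -2.798 -0.505 -0.552
v -2.386 -0.271 -1.094
v -1.67 0.378 -0.271
v -2.082 0.145 0.272
v -2.758 0.042 -1.018
v -2.042 0.692 -0.195
v -3.149 0.1 -0.724
v -2.432 0.75 0.1
v -3.375 -0.125 -0.349
v -2.659 0.524 0.474
v -3.332 -0.528 -0.069
v -2.616 0.122 0.754
v -3.039 -0.92 -0.015
v -2.323 -0.271 0.808
v -2.633 -1.118 -0.212
v -1.917 -0.468 0.612
v -2.305 -1.029 -0.568
v -1.588 -0.379 0.256
v -2.207 -0.694 -0.916
v -1.491 -0.045 -0.093
v 3.777 0.48 -4.531
v 4.666 0.338 -4.54
v 3.643 -0.46 -2.909
v 4.641 0.662 -4.354
v 4.466 0.955 -4.199
v 4.172 1.165 -4.102
v 3.81 1.257 -4.079
v 3.442 1.214 -4.134
v 3.133 1.045 -4.258
v 2.934 0.778 -4.429
v 2.882 0.459 -4.618
v 2.984 0.144 -4.792
v 3.224 -0.114 -4.921
v 3.559 -0.268 -4.982
v 3.932 -0.293 -4.966
v 4.278 -0.185 -4.874
v 4.538 0.038 -4.724
f 2 1 5
f 2 5 3
f 3 5 6
f 3 6 4
f 5 1 7
f 5 7 6
f 6 7 8
f 6 8 4
f 7 1 9
f 7 9 8
f 8 9 10
f 8 10 4
f 9 1 11
f 9 11 10
f 10 11 12
f 10 12 4
f 11 1 13
f 11 13 12
f 12 13 14
f 12 14 4
f 13 1 15
f 13 15 14
f 14 15 16
f 14 16 4
f 15 1 17
f 15 17 16
f 16 17 18
f 16 18 4
f 17 1 19
f 17 19 18
f 18 19 20
f 18 20 4
f 19 1 21
f 19 21 20
f 20 21 22
f 20 22 4
f 21 1 23
f 21 23 22
f 22 23 24
f 22 24 4
f 23 1 25
f 23 25 24
f 24 25 26
f 24 26 4
f 25 1 27
f 25 27 26
f 26 27 28
f 26 28 4
f 27 1 29
f 27 29 28
f 28 29 30
f 28 30 4
f 29 1 31
f 29 31 30
f 30 31 32
f 30 32 4
f 31 1 33
f 31 33 32
f 32 33 34
f 32 34 4
f 33 1 2
f 33 2 34
f 34 2 3
f 34 3 4
f 35 72 51
f 72 46 75
f 51 75 40
f 72 75 51
f 35 51 47
f 51 40 52
f 47 52 36
f 51 52 47
f 35 47 56
f 47 36 57
f 56 57 42
f 47 57 56
f 35 56 68
f 56 42 71
f 68 71 45
f 56 71 68
f 35 68 72
f 68 45 76
f 72 76 46
f 68 76 72
f 36 52 63
f 52 40 66
f 63 66 44
f 52 66 63
f 40 75 53
f 75 46 74
f 53 74 39
f 75 74 53
f 46 76 73
f 76 45 69
f 73 69 37
f 76 69 73
f 45 71 70
f 71 42 58
f 70 58 41
f 71 58 70
f 42 57 62
f 57 36 59
f 62 59 43
f 57 59 62
f 38 64 50
f 64 44 65
f 50 65 39
f 64 65 50
f 38 50 48
f 50 39 49
f 48 49 37
f 50 49 48
f 38 48 55
f 48 37 54
f 55 54 41
f 48 54 55
f 38 55 60
f 55 41 61
f 60 61 43
f 55 61 60
f 38 60 64
f 60 43 67
f 64 67 44
f 60 67 64
f 39 65 53
f 65 44 66
f 53 66 40
f 65 66 53
f 37 49 73
f 49 39 74
f 73 74 46
f 49 74 73
f 41 54 70
f 54 37 69
f 70 69 45
f 54 69 70
f 43 61 62
f 61 41 58
f 62 58 42
f 61 58 62
f 44 67 63
f 67 43 59
f 63 59 36
f 67 59 63
f 78 77 80
f 78 80 79
f 80 77 81
f 80 81 79
f 81 77 82
f 81 82 79
f 82 77 83
f 82 83 79
f 83 77 84
f 83 84 79
f 84 77 85
f 84 85 79
f 85 77 86
f 85 86 79
f 86 77 87
f 86 87 79
f 87 77 88
f 87 88 79
f 88 77 89
f 88 89 79
f 89 77 90
f 89 90 79
f 90 77 78
f 90 78 79
f 92 91 95
f 92 95 93
f 93 95 96
f 93 96 94
f 95 91 97
f 95 97 96
f 96 97 98
f 96 98 94
f 97 91 99
f 97 99 98
f 98 99 100
f 98 100 94
f 99 91 101
f 99 101 100
f 100 101 102
f 100 102 94
f 101 91 103
f 101 103 102
f 102 103 104
f 102 104 94
f 103 91 105
f 103 105 104
f 104 105 106
f 104 106 94
f 105 91 107
f 105 107 106
f 106 107 108
f 106 108 94
f 107 91 109
f 107 109 108
f 108 109 110
f 108 110 94
f 109 91 92
f 109 92 110
f 110 92 93
f 110 93 94
f 112 111 114
f 112 114 113
f 114 111 115
f 114 115 113
f 115 111 116
f 115 116 113
f 116 111 117
f 116 117 113
f 117 111 118
f 117 118 113
f 118 111 119
f 118 119 113
f 119 111 120
f 119 120 113
f 120 111 121
f 120 121 113
f 121 111 122
f 121 122 113
f 122 111 123
f 122 123 113
f 123 111 124
f 123 124 113
f 124 111 125
f 124 125 113
f 125 111 126
f 125 126 113
f 126 111 127
f 126 127 113
f 127 111 112
f 127 112 113



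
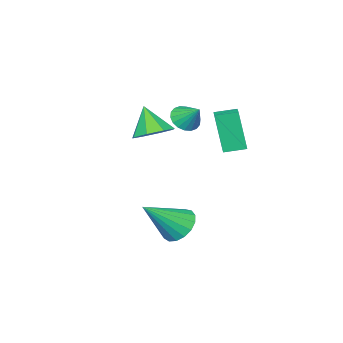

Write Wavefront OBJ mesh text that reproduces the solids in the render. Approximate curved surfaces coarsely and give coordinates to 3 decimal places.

v -2.477 -0.702 1.362
v -2.531 -1.249 3.337
v -1.864 -0.125 1.539
v -1.918 -0.672 3.514
v -1.762 -1.408 1.186
v -1.816 -1.955 3.161
v -1.149 -0.831 1.363
v -1.203 -1.378 3.338
v -0.984 -2.801 2.819
v -0.335 -3.068 3.02
v -0.876 -1.919 3.641
v -0.258 -2.858 2.784
v -0.324 -2.637 2.555
v -0.521 -2.448 2.379
v -0.81 -2.329 2.29
v -1.134 -2.304 2.306
v -1.428 -2.377 2.423
v -1.634 -2.534 2.619
v -1.711 -2.744 2.854
v -1.645 -2.965 3.083
v -1.448 -3.154 3.259
v -1.159 -3.272 3.349
v -0.835 -3.298 3.333
v -0.541 -3.225 3.215
v 2.925 0.34 -0.975
v 3.416 1.083 -1.161
v 4.395 -0.28 0.435
v 3.157 1.209 -0.835
v 2.844 1.136 -0.541
v 2.55 0.88 -0.346
v 2.341 0.501 -0.296
v 2.266 0.085 -0.401
v 2.342 -0.272 -0.637
v 2.552 -0.49 -0.951
v 2.847 -0.517 -1.271
v 3.159 -0.348 -1.523
v 3.418 -0.021 -1.649
v 3.564 0.388 -1.621
v 3.563 0.787 -1.445
v 0.12 -3.621 2.049
v 0.62 -4.376 1.7
v -0.1 -4.379 3.371
v 1.053 -3.887 2.052
v 0.94 -3.242 2.403
v 0.347 -2.82 2.546
v -0.379 -2.866 2.398
v -0.812 -3.355 2.045
v -0.699 -4 1.695
v -0.106 -4.423 1.552
f 2 4 1
f 5 2 1
f 1 4 3
f 3 5 1
f 2 8 4
f 6 2 5
f 6 8 2
f 4 8 3
f 7 5 3
f 3 8 7
f 7 6 5
f 8 6 7
f 10 9 12
f 10 12 11
f 12 9 13
f 12 13 11
f 13 9 14
f 13 14 11
f 14 9 15
f 14 15 11
f 15 9 16
f 15 16 11
f 16 9 17
f 16 17 11
f 17 9 18
f 17 18 11
f 18 9 19
f 18 19 11
f 19 9 20
f 19 20 11
f 20 9 21
f 20 21 11
f 21 9 22
f 21 22 11
f 22 9 23
f 22 23 11
f 23 9 24
f 23 24 11
f 24 9 10
f 24 10 11
f 26 25 28
f 26 28 27
f 28 25 29
f 28 29 27
f 29 25 30
f 29 30 27
f 30 25 31
f 30 31 27
f 31 25 32
f 31 32 27
f 32 25 33
f 32 33 27
f 33 25 34
f 33 34 27
f 34 25 35
f 34 35 27
f 35 25 36
f 35 36 27
f 36 25 37
f 36 37 27
f 37 25 38
f 37 38 27
f 38 25 39
f 38 39 27
f 39 25 26
f 39 26 27
f 41 40 43
f 41 43 42
f 43 40 44
f 43 44 42
f 44 40 45
f 44 45 42
f 45 40 46
f 45 46 42
f 46 40 47
f 46 47 42
f 47 40 48
f 47 48 42
f 48 40 49
f 48 49 42
f 49 40 41
f 49 41 42



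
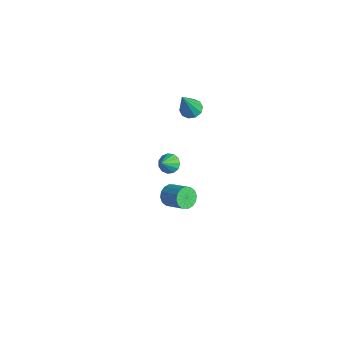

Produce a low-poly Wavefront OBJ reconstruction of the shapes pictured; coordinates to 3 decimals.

v -3.923 2.208 -4.144
v -3.539 1.877 -4.628
v -3.497 1.432 -3.276
v -3.312 2.165 -4.483
v -3.278 2.466 -4.23
v -3.45 2.685 -3.951
v -3.771 2.753 -3.732
v -4.141 2.647 -3.645
v -4.442 2.402 -3.716
v -4.578 2.095 -3.923
v -4.506 1.824 -4.201
v -4.249 1.675 -4.46
v -3.889 1.694 -4.619
v -1.991 2.553 2.924
v -1.648 3.123 3.103
v -1.609 1.727 4.816
v -2.057 3.177 3.209
v -2.442 2.992 3.206
v -2.654 2.64 3.096
v -2.613 2.254 2.919
v -2.335 1.982 2.744
v -1.926 1.928 2.638
v -1.541 2.113 2.641
v -1.329 2.466 2.752
v -1.37 2.852 2.928
v 2.682 -1.489 1.3
v 2.99 -1.292 0.704
v 4.167 -0.954 1.423
v 3.858 -1.151 2.02
v 2.828 -0.993 0.828
v 4.005 -0.655 1.548
v 2.627 -0.827 1.08
v 3.803 -0.489 1.799
v 2.44 -0.838 1.39
v 3.617 -0.5 2.109
v 2.318 -1.024 1.677
v 3.495 -0.686 2.396
v 2.294 -1.334 1.862
v 3.471 -0.996 2.581
v 2.373 -1.686 1.897
v 3.55 -1.348 2.616
v 2.535 -1.985 1.772
v 3.712 -1.647 2.492
v 2.737 -2.151 1.521
v 3.913 -1.813 2.24
v 2.923 -2.14 1.211
v 4.1 -1.802 1.93
v 3.045 -1.954 0.924
v 4.222 -1.616 1.643
v 3.069 -1.644 0.739
v 4.246 -1.306 1.458
f 2 1 4
f 2 4 3
f 4 1 5
f 4 5 3
f 5 1 6
f 5 6 3
f 6 1 7
f 6 7 3
f 7 1 8
f 7 8 3
f 8 1 9
f 8 9 3
f 9 1 10
f 9 10 3
f 10 1 11
f 10 11 3
f 11 1 12
f 11 12 3
f 12 1 13
f 12 13 3
f 13 1 2
f 13 2 3
f 15 14 17
f 15 17 16
f 17 14 18
f 17 18 16
f 18 14 19
f 18 19 16
f 19 14 20
f 19 20 16
f 20 14 21
f 20 21 16
f 21 14 22
f 21 22 16
f 22 14 23
f 22 23 16
f 23 14 24
f 23 24 16
f 24 14 25
f 24 25 16
f 25 14 15
f 25 15 16
f 27 26 30
f 27 30 28
f 28 30 31
f 28 31 29
f 30 26 32
f 30 32 31
f 31 32 33
f 31 33 29
f 32 26 34
f 32 34 33
f 33 34 35
f 33 35 29
f 34 26 36
f 34 36 35
f 35 36 37
f 35 37 29
f 36 26 38
f 36 38 37
f 37 38 39
f 37 39 29
f 38 26 40
f 38 40 39
f 39 40 41
f 39 41 29
f 40 26 42
f 40 42 41
f 41 42 43
f 41 43 29
f 42 26 44
f 42 44 43
f 43 44 45
f 43 45 29
f 44 26 46
f 44 46 45
f 45 46 47
f 45 47 29
f 46 26 48
f 46 48 47
f 47 48 49
f 47 49 29
f 48 26 50
f 48 50 49
f 49 50 51
f 49 51 29
f 50 26 27
f 50 27 51
f 51 27 28
f 51 28 29



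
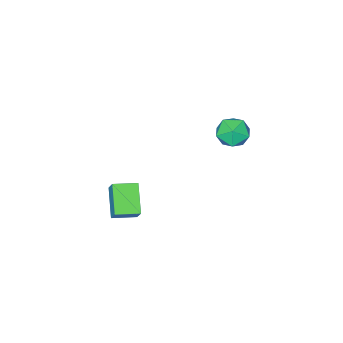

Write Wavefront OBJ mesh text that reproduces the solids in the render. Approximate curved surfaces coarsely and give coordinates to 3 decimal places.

v 3.306 1.721 -4.466
v 2.338 0.353 -3.25
v 3.61 2.447 -3.406
v 2.643 1.08 -2.191
v 4.577 0.96 -4.309
v 3.61 -0.407 -3.094
v 4.882 1.687 -3.25
v 3.914 0.319 -2.034
v -4.703 2.371 -0.707
v -3.887 2.699 -1.491
v -3.353 1.541 0.351
v -2.537 1.869 -0.433
v -3.074 2.679 0.232
v -3.908 3.192 -0.422
v -3.332 1.048 -0.718
v -4.166 1.561 -1.372
v -3.04 1.881 -1.498
v -2.88 2.889 -0.91
v -4.36 1.351 -0.23
v -4.2 2.359 0.358
f 2 4 1
f 5 2 1
f 1 4 3
f 3 5 1
f 2 8 4
f 6 2 5
f 6 8 2
f 4 8 3
f 7 5 3
f 3 8 7
f 7 6 5
f 8 6 7
f 9 20 14
f 9 14 10
f 9 10 16
f 9 16 19
f 9 19 20
f 10 14 18
f 14 20 13
f 20 19 11
f 19 16 15
f 16 10 17
f 12 18 13
f 12 13 11
f 12 11 15
f 12 15 17
f 12 17 18
f 13 18 14
f 11 13 20
f 15 11 19
f 17 15 16
f 18 17 10



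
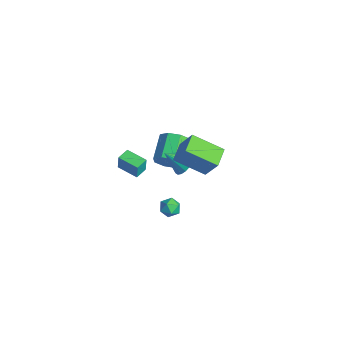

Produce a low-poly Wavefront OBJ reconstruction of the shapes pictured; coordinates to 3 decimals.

v -1.383 1.157 -1.28
v -0.854 1.204 -0.493
v -2.049 2.229 0.248
v -2.577 2.183 -0.54
v -0.695 1.732 -0.966
v -1.889 2.757 -0.225
v -0.938 1.924 -1.624
v -2.133 2.949 -0.883
v -1.442 1.666 -2.081
v -2.637 2.691 -1.34
v -1.911 1.111 -2.068
v -3.106 2.136 -1.327
v -2.071 0.583 -1.595
v -3.265 1.608 -0.854
v -1.827 0.391 -0.937
v -3.022 1.416 -0.196
v -1.323 0.649 -0.48
v -2.518 1.674 0.261
v 3.597 0.807 2.42
v 2.529 -0.568 3.383
v 2.736 1.65 2.669
v 1.668 0.274 3.631
v 4.332 1.166 3.749
v 3.264 -0.21 4.711
v 3.471 2.008 3.997
v 2.403 0.633 4.96
v 1.754 0.498 1.871
v 2.489 0.203 1.981
v 1.246 -0.438 2.749
v 2.465 0.453 2.234
v 2.301 0.711 2.415
v 2.028 0.928 2.488
v 1.7 1.059 2.439
v 1.384 1.08 2.278
v 1.14 0.985 2.036
v 1.019 0.794 1.761
v 1.042 0.544 1.509
v 1.207 0.285 1.328
v 1.48 0.069 1.254
v 1.807 -0.063 1.303
v 2.124 -0.083 1.465
v 2.367 0.012 1.707
v -2.06 -1.7 -0.968
v -1.933 -1.704 0.044
v -2.424 -0.978 -0.92
v -2.297 -0.982 0.093
v -0.883 -1.098 -1.113
v -0.756 -1.102 -0.1
v -1.247 -0.376 -1.064
v -1.12 -0.38 -0.052
v -0.386 0.617 -3.759
v 0.142 1.045 -3.684
v 0.298 -0.245 -3.656
v 0.826 0.183 -3.581
v 0.352 0.135 -3.091
v -0.071 0.668 -3.154
v 0.511 0.132 -4.186
v 0.088 0.665 -4.249
v 0.696 0.745 -3.947
v 0.598 0.747 -3.271
v -0.158 0.053 -4.069
v -0.256 0.055 -3.393
f 2 1 5
f 2 5 3
f 3 5 6
f 3 6 4
f 5 1 7
f 5 7 6
f 6 7 8
f 6 8 4
f 7 1 9
f 7 9 8
f 8 9 10
f 8 10 4
f 9 1 11
f 9 11 10
f 10 11 12
f 10 12 4
f 11 1 13
f 11 13 12
f 12 13 14
f 12 14 4
f 13 1 15
f 13 15 14
f 14 15 16
f 14 16 4
f 15 1 17
f 15 17 16
f 16 17 18
f 16 18 4
f 17 1 2
f 17 2 18
f 18 2 3
f 18 3 4
f 20 22 19
f 23 20 19
f 19 22 21
f 21 23 19
f 20 26 22
f 24 20 23
f 24 26 20
f 22 26 21
f 25 23 21
f 21 26 25
f 25 24 23
f 26 24 25
f 28 27 30
f 28 30 29
f 30 27 31
f 30 31 29
f 31 27 32
f 31 32 29
f 32 27 33
f 32 33 29
f 33 27 34
f 33 34 29
f 34 27 35
f 34 35 29
f 35 27 36
f 35 36 29
f 36 27 37
f 36 37 29
f 37 27 38
f 37 38 29
f 38 27 39
f 38 39 29
f 39 27 40
f 39 40 29
f 40 27 41
f 40 41 29
f 41 27 42
f 41 42 29
f 42 27 28
f 42 28 29
f 44 46 43
f 47 44 43
f 43 46 45
f 45 47 43
f 44 50 46
f 48 44 47
f 48 50 44
f 46 50 45
f 49 47 45
f 45 50 49
f 49 48 47
f 50 48 49
f 51 62 56
f 51 56 52
f 51 52 58
f 51 58 61
f 51 61 62
f 52 56 60
f 56 62 55
f 62 61 53
f 61 58 57
f 58 52 59
f 54 60 55
f 54 55 53
f 54 53 57
f 54 57 59
f 54 59 60
f 55 60 56
f 53 55 62
f 57 53 61
f 59 57 58
f 60 59 52



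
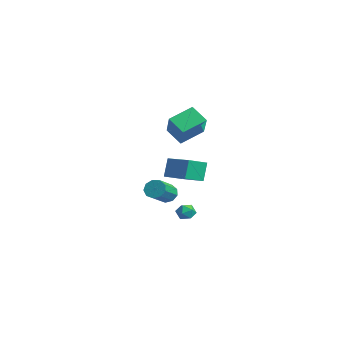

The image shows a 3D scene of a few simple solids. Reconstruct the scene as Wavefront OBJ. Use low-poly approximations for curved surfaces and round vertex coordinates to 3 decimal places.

v 3.107 1.873 4.34
v 3.004 3.333 5.011
v 1.714 2.382 3.015
v 1.61 3.842 3.685
v 4.01 2.298 3.555
v 3.906 3.758 4.225
v 2.616 2.807 2.229
v 2.513 4.267 2.9
v 1.56 2.276 -0.538
v 1.22 2.668 0.676
v 1.459 3.435 -0.939
v 1.119 3.826 0.275
v 3.601 2.614 -0.075
v 3.261 3.005 1.139
v 3.5 3.772 -0.476
v 3.16 4.164 0.738
v 1.338 2.548 -1.963
v 1.609 2.333 -2.549
v 2.493 1.196 -1.722
v 2.222 1.412 -1.137
v 1.873 2.671 -2.366
v 2.756 1.534 -1.539
v 1.886 2.951 -1.995
v 2.769 1.814 -1.168
v 1.643 3.043 -1.609
v 2.526 1.906 -0.782
v 1.258 2.903 -1.389
v 2.141 1.766 -0.562
v 0.91 2.598 -1.438
v 1.793 1.461 -0.611
v 0.763 2.269 -1.732
v 1.646 1.133 -0.906
v 0.885 2.071 -2.135
v 1.768 0.935 -1.308
v 1.219 2.097 -2.457
v 2.103 0.96 -1.631
v 0.718 4.262 -3.775
v 1.058 4.225 -3.232
v 1.222 3.435 -4.148
v 1.562 3.398 -3.605
v 0.935 3.262 -3.601
v 0.624 3.773 -3.37
v 1.656 3.887 -4.01
v 1.345 4.398 -3.779
v 1.638 3.993 -3.378
v 1.192 3.607 -3.125
v 1.088 4.053 -4.255
v 0.642 3.667 -4.002
f 2 4 1
f 5 2 1
f 1 4 3
f 3 5 1
f 2 8 4
f 6 2 5
f 6 8 2
f 4 8 3
f 7 5 3
f 3 8 7
f 7 6 5
f 8 6 7
f 10 12 9
f 13 10 9
f 9 12 11
f 11 13 9
f 10 16 12
f 14 10 13
f 14 16 10
f 12 16 11
f 15 13 11
f 11 16 15
f 15 14 13
f 16 14 15
f 18 17 21
f 18 21 19
f 19 21 22
f 19 22 20
f 21 17 23
f 21 23 22
f 22 23 24
f 22 24 20
f 23 17 25
f 23 25 24
f 24 25 26
f 24 26 20
f 25 17 27
f 25 27 26
f 26 27 28
f 26 28 20
f 27 17 29
f 27 29 28
f 28 29 30
f 28 30 20
f 29 17 31
f 29 31 30
f 30 31 32
f 30 32 20
f 31 17 33
f 31 33 32
f 32 33 34
f 32 34 20
f 33 17 35
f 33 35 34
f 34 35 36
f 34 36 20
f 35 17 18
f 35 18 36
f 36 18 19
f 36 19 20
f 37 48 42
f 37 42 38
f 37 38 44
f 37 44 47
f 37 47 48
f 38 42 46
f 42 48 41
f 48 47 39
f 47 44 43
f 44 38 45
f 40 46 41
f 40 41 39
f 40 39 43
f 40 43 45
f 40 45 46
f 41 46 42
f 39 41 48
f 43 39 47
f 45 43 44
f 46 45 38



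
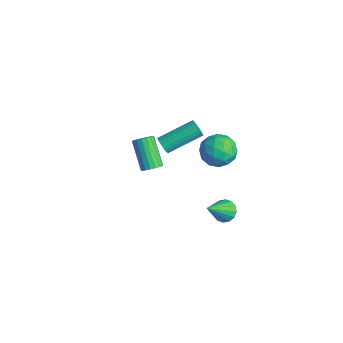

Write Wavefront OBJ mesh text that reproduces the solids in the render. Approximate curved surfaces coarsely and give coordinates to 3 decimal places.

v 0.675 1.445 -3.425
v 1.098 1.142 -3.848
v 1.185 0.135 -1.975
v 1.286 1.388 -3.692
v 1.311 1.649 -3.465
v 1.166 1.855 -3.227
v 0.888 1.952 -3.043
v 0.554 1.912 -2.961
v 0.251 1.748 -3.003
v 0.063 1.502 -3.158
v 0.038 1.241 -3.385
v 0.183 1.034 -3.623
v 0.461 0.938 -3.808
v 0.795 0.978 -3.89
v 0.277 1.945 1.246
v 1.058 1.382 0.979
v -0.098 0.878 2.401
v 0.683 0.315 2.134
v 0.832 1.202 2.57
v 1.063 1.861 1.856
v -0.103 0.399 1.524
v 0.128 1.058 0.81
v 0.823 0.427 1.151
v 1.401 0.923 1.798
v -0.441 1.337 1.582
v 0.137 1.833 2.229
v 0.7 1.757 1.011
v 0.26 0.503 2.369
v 0.347 1.024 2.625
v 0.806 0.693 2.468
v 0.703 2.039 1.526
v 1.162 1.708 1.37
v 1.029 1.602 2.305
v -0.202 0.552 2.01
v 0.257 0.221 1.854
v 0.154 1.567 0.912
v 0.613 1.236 0.755
v -0.069 0.658 1.075
v 1.021 0.865 0.956
v 0.801 0.238 1.634
v 0.339 0.287 1.276
v 0.475 0.674 0.856
v 1.361 1.157 1.336
v 1.141 0.53 2.014
v 1.228 1.051 2.27
v 1.364 1.438 1.851
v 1.223 0.595 1.437
v -0.181 1.73 1.366
v -0.401 1.103 2.044
v -0.404 0.822 1.529
v -0.268 1.209 1.11
v 0.159 2.022 1.746
v -0.061 1.395 2.424
v 0.485 1.586 2.524
v 0.621 1.973 2.104
v -0.263 1.665 1.943
v 1.069 -2.783 2.754
v 1.39 -3.028 3.113
v 0.173 -2.881 4.304
v -0.149 -2.637 3.946
v 1.446 -2.796 3.141
v 0.228 -2.649 4.332
v 1.426 -2.561 3.092
v 0.209 -2.414 4.284
v 1.336 -2.37 2.977
v 0.119 -2.224 4.168
v 1.193 -2.262 2.817
v -0.024 -2.115 4.009
v 1.026 -2.256 2.645
v -0.192 -2.11 3.837
v 0.866 -2.355 2.495
v -0.351 -2.208 3.686
v 0.747 -2.539 2.396
v -0.47 -2.392 3.587
v 0.692 -2.771 2.368
v -0.526 -2.624 3.559
v 0.711 -3.006 2.416
v -0.506 -2.859 3.608
v 0.801 -3.196 2.532
v -0.416 -3.05 3.723
v 0.944 -3.305 2.691
v -0.273 -3.158 3.883
v 1.112 -3.31 2.863
v -0.106 -3.164 4.055
v 1.271 -3.212 3.014
v 0.054 -3.065 4.205
v -2.065 -0.585 0.581
v -1.815 -0.8 0.97
v -1.545 1.029 1.808
v -1.795 1.245 1.419
v -1.658 -0.76 0.833
v -1.388 1.069 1.671
v -1.571 -0.69 0.652
v -1.301 1.139 1.49
v -1.57 -0.602 0.459
v -1.3 1.227 1.297
v -1.655 -0.511 0.288
v -1.384 1.318 1.126
v -1.81 -0.432 0.166
v -1.54 1.397 1.004
v -2.01 -0.38 0.117
v -1.739 1.449 0.955
v -2.219 -0.363 0.148
v -1.948 1.466 0.986
v -2.401 -0.385 0.254
v -2.131 1.444 1.092
v -2.526 -0.441 0.416
v -2.255 1.388 1.254
v -2.571 -0.522 0.607
v -2.3 1.307 1.445
v -2.528 -0.613 0.793
v -2.258 1.216 1.631
v -2.405 -0.7 0.943
v -2.135 1.129 1.781
v -2.224 -0.767 1.03
v -1.954 1.062 1.868
v -2.015 -0.802 1.04
v -1.745 1.027 1.878
f 2 1 4
f 2 4 3
f 4 1 5
f 4 5 3
f 5 1 6
f 5 6 3
f 6 1 7
f 6 7 3
f 7 1 8
f 7 8 3
f 8 1 9
f 8 9 3
f 9 1 10
f 9 10 3
f 10 1 11
f 10 11 3
f 11 1 12
f 11 12 3
f 12 1 13
f 12 13 3
f 13 1 14
f 13 14 3
f 14 1 2
f 14 2 3
f 15 52 31
f 52 26 55
f 31 55 20
f 52 55 31
f 15 31 27
f 31 20 32
f 27 32 16
f 31 32 27
f 15 27 36
f 27 16 37
f 36 37 22
f 27 37 36
f 15 36 48
f 36 22 51
f 48 51 25
f 36 51 48
f 15 48 52
f 48 25 56
f 52 56 26
f 48 56 52
f 16 32 43
f 32 20 46
f 43 46 24
f 32 46 43
f 20 55 33
f 55 26 54
f 33 54 19
f 55 54 33
f 26 56 53
f 56 25 49
f 53 49 17
f 56 49 53
f 25 51 50
f 51 22 38
f 50 38 21
f 51 38 50
f 22 37 42
f 37 16 39
f 42 39 23
f 37 39 42
f 18 44 30
f 44 24 45
f 30 45 19
f 44 45 30
f 18 30 28
f 30 19 29
f 28 29 17
f 30 29 28
f 18 28 35
f 28 17 34
f 35 34 21
f 28 34 35
f 18 35 40
f 35 21 41
f 40 41 23
f 35 41 40
f 18 40 44
f 40 23 47
f 44 47 24
f 40 47 44
f 19 45 33
f 45 24 46
f 33 46 20
f 45 46 33
f 17 29 53
f 29 19 54
f 53 54 26
f 29 54 53
f 21 34 50
f 34 17 49
f 50 49 25
f 34 49 50
f 23 41 42
f 41 21 38
f 42 38 22
f 41 38 42
f 24 47 43
f 47 23 39
f 43 39 16
f 47 39 43
f 58 57 61
f 58 61 59
f 59 61 62
f 59 62 60
f 61 57 63
f 61 63 62
f 62 63 64
f 62 64 60
f 63 57 65
f 63 65 64
f 64 65 66
f 64 66 60
f 65 57 67
f 65 67 66
f 66 67 68
f 66 68 60
f 67 57 69
f 67 69 68
f 68 69 70
f 68 70 60
f 69 57 71
f 69 71 70
f 70 71 72
f 70 72 60
f 71 57 73
f 71 73 72
f 72 73 74
f 72 74 60
f 73 57 75
f 73 75 74
f 74 75 76
f 74 76 60
f 75 57 77
f 75 77 76
f 76 77 78
f 76 78 60
f 77 57 79
f 77 79 78
f 78 79 80
f 78 80 60
f 79 57 81
f 79 81 80
f 80 81 82
f 80 82 60
f 81 57 83
f 81 83 82
f 82 83 84
f 82 84 60
f 83 57 85
f 83 85 84
f 84 85 86
f 84 86 60
f 85 57 58
f 85 58 86
f 86 58 59
f 86 59 60
f 88 87 91
f 88 91 89
f 89 91 92
f 89 92 90
f 91 87 93
f 91 93 92
f 92 93 94
f 92 94 90
f 93 87 95
f 93 95 94
f 94 95 96
f 94 96 90
f 95 87 97
f 95 97 96
f 96 97 98
f 96 98 90
f 97 87 99
f 97 99 98
f 98 99 100
f 98 100 90
f 99 87 101
f 99 101 100
f 100 101 102
f 100 102 90
f 101 87 103
f 101 103 102
f 102 103 104
f 102 104 90
f 103 87 105
f 103 105 104
f 104 105 106
f 104 106 90
f 105 87 107
f 105 107 106
f 106 107 108
f 106 108 90
f 107 87 109
f 107 109 108
f 108 109 110
f 108 110 90
f 109 87 111
f 109 111 110
f 110 111 112
f 110 112 90
f 111 87 113
f 111 113 112
f 112 113 114
f 112 114 90
f 113 87 115
f 113 115 114
f 114 115 116
f 114 116 90
f 115 87 117
f 115 117 116
f 116 117 118
f 116 118 90
f 117 87 88
f 117 88 118
f 118 88 89
f 118 89 90



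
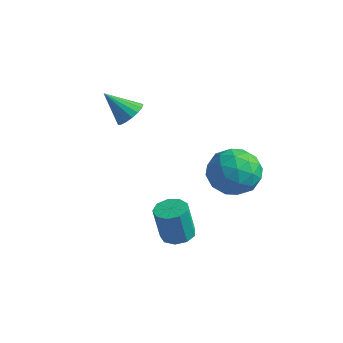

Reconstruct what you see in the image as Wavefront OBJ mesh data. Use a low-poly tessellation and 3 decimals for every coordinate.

v -1.642 -2.074 1.515
v -1.251 -2.45 1.721
v -2.458 -2.446 2.385
v -1.203 -2.217 1.866
v -1.255 -1.952 1.93
v -1.396 -1.715 1.898
v -1.593 -1.56 1.78
v -1.802 -1.523 1.6
v -1.974 -1.612 1.401
v -2.069 -1.807 1.228
v -2.067 -2.063 1.121
v -1.967 -2.322 1.104
v -1.793 -2.524 1.181
v -1.584 -2.622 1.335
v -1.388 -2.596 1.53
v 0.999 -2.875 -2.723
v 1.554 -2.694 -2.637
v 1.416 -2.903 -1.31
v 0.861 -3.085 -1.397
v 1.301 -2.38 -2.614
v 1.163 -2.59 -1.287
v 0.907 -2.298 -2.642
v 0.769 -2.508 -1.315
v 0.556 -2.486 -2.708
v 0.418 -2.696 -1.381
v 0.412 -2.856 -2.781
v 0.274 -3.066 -1.455
v 0.543 -3.235 -2.828
v 0.405 -3.445 -1.501
v 0.888 -3.446 -2.825
v 0.75 -3.655 -1.498
v 1.284 -3.389 -2.775
v 1.146 -3.599 -1.448
v 1.547 -3.092 -2.7
v 1.409 -3.302 -1.374
v 1.201 -1.129 0.135
v 1.93 -0.697 0.622
v 2.25 -2.023 -0.642
v 2.979 -1.591 -0.155
v 2.363 -2.187 0.315
v 1.715 -1.635 0.795
v 2.465 -1.085 -0.815
v 1.817 -0.533 -0.335
v 2.712 -0.67 0.035
v 2.648 -1.351 0.734
v 1.532 -1.369 -0.754
v 1.468 -2.05 -0.055
v 1.473 -0.834 0.447
v 2.707 -1.886 -0.467
v 2.344 -2.236 -0.19
v 2.773 -1.982 0.096
v 1.347 -1.386 0.548
v 1.775 -1.132 0.835
v 2.03 -2.008 0.654
v 2.405 -1.588 -0.855
v 2.833 -1.334 -0.568
v 1.407 -0.738 -0.116
v 1.836 -0.484 0.17
v 2.15 -0.712 -0.674
v 2.361 -0.565 0.388
v 2.978 -1.09 -0.068
v 2.676 -0.793 -0.457
v 2.295 -0.468 -0.175
v 2.324 -0.965 0.799
v 2.941 -1.49 0.342
v 2.579 -1.841 0.618
v 2.197 -1.516 0.9
v 2.784 -0.949 0.454
v 1.239 -1.23 -0.362
v 1.856 -1.755 -0.819
v 1.983 -1.204 -0.92
v 1.601 -0.879 -0.638
v 1.202 -1.63 0.048
v 1.819 -2.155 -0.408
v 1.885 -2.252 0.155
v 1.504 -1.927 0.437
v 1.396 -1.771 -0.474
f 2 1 4
f 2 4 3
f 4 1 5
f 4 5 3
f 5 1 6
f 5 6 3
f 6 1 7
f 6 7 3
f 7 1 8
f 7 8 3
f 8 1 9
f 8 9 3
f 9 1 10
f 9 10 3
f 10 1 11
f 10 11 3
f 11 1 12
f 11 12 3
f 12 1 13
f 12 13 3
f 13 1 14
f 13 14 3
f 14 1 15
f 14 15 3
f 15 1 2
f 15 2 3
f 17 16 20
f 17 20 18
f 18 20 21
f 18 21 19
f 20 16 22
f 20 22 21
f 21 22 23
f 21 23 19
f 22 16 24
f 22 24 23
f 23 24 25
f 23 25 19
f 24 16 26
f 24 26 25
f 25 26 27
f 25 27 19
f 26 16 28
f 26 28 27
f 27 28 29
f 27 29 19
f 28 16 30
f 28 30 29
f 29 30 31
f 29 31 19
f 30 16 32
f 30 32 31
f 31 32 33
f 31 33 19
f 32 16 34
f 32 34 33
f 33 34 35
f 33 35 19
f 34 16 17
f 34 17 35
f 35 17 18
f 35 18 19
f 36 73 52
f 73 47 76
f 52 76 41
f 73 76 52
f 36 52 48
f 52 41 53
f 48 53 37
f 52 53 48
f 36 48 57
f 48 37 58
f 57 58 43
f 48 58 57
f 36 57 69
f 57 43 72
f 69 72 46
f 57 72 69
f 36 69 73
f 69 46 77
f 73 77 47
f 69 77 73
f 37 53 64
f 53 41 67
f 64 67 45
f 53 67 64
f 41 76 54
f 76 47 75
f 54 75 40
f 76 75 54
f 47 77 74
f 77 46 70
f 74 70 38
f 77 70 74
f 46 72 71
f 72 43 59
f 71 59 42
f 72 59 71
f 43 58 63
f 58 37 60
f 63 60 44
f 58 60 63
f 39 65 51
f 65 45 66
f 51 66 40
f 65 66 51
f 39 51 49
f 51 40 50
f 49 50 38
f 51 50 49
f 39 49 56
f 49 38 55
f 56 55 42
f 49 55 56
f 39 56 61
f 56 42 62
f 61 62 44
f 56 62 61
f 39 61 65
f 61 44 68
f 65 68 45
f 61 68 65
f 40 66 54
f 66 45 67
f 54 67 41
f 66 67 54
f 38 50 74
f 50 40 75
f 74 75 47
f 50 75 74
f 42 55 71
f 55 38 70
f 71 70 46
f 55 70 71
f 44 62 63
f 62 42 59
f 63 59 43
f 62 59 63
f 45 68 64
f 68 44 60
f 64 60 37
f 68 60 64



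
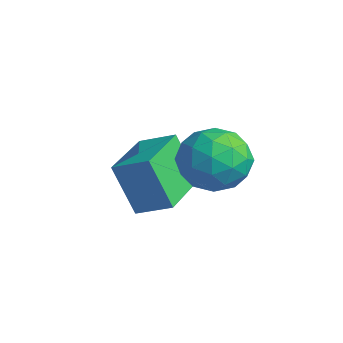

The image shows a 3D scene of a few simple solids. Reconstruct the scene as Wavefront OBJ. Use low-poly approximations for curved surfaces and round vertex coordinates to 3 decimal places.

v 1.739 -1.439 -0.062
v 1.145 -1.822 1.518
v 0.478 0.097 -0.163
v -0.116 -0.286 1.416
v 2.536 -0.754 0.404
v 1.942 -1.137 1.983
v 1.275 0.782 0.302
v 0.681 0.399 1.882
v 3.419 1.01 2.108
v 4.008 0.214 1.697
v 2.552 -0.134 3.083
v 3.141 -0.93 2.672
v 3.593 -0.212 3.327
v 4.129 0.495 2.725
v 2.431 -0.415 2.055
v 2.967 0.292 1.453
v 3.397 -0.667 1.665
v 4.116 -0.541 2.451
v 2.444 0.621 2.329
v 3.163 0.747 3.115
v 3.79 0.712 1.817
v 2.77 -0.632 2.963
v 3.036 -0.21 3.348
v 3.383 -0.678 3.107
v 3.861 0.878 2.421
v 4.207 0.41 2.179
v 3.963 0.16 3.138
v 2.353 -0.33 2.601
v 2.699 -0.798 2.359
v 3.177 0.758 1.673
v 3.524 0.29 1.432
v 2.597 -0.08 1.642
v 3.777 -0.274 1.556
v 3.267 -0.946 2.13
v 2.85 -0.643 1.767
v 3.165 -0.228 1.413
v 4.199 -0.2 2.018
v 3.69 -0.872 2.592
v 3.955 -0.45 2.977
v 4.27 -0.034 2.623
v 3.84 -0.718 1.999
v 2.87 0.952 2.188
v 2.361 0.28 2.762
v 2.29 0.114 2.157
v 2.605 0.53 1.803
v 3.293 1.026 2.65
v 2.783 0.354 3.224
v 3.395 0.308 3.367
v 3.71 0.723 3.013
v 2.72 0.798 2.781
f 2 4 1
f 5 2 1
f 1 4 3
f 3 5 1
f 2 8 4
f 6 2 5
f 6 8 2
f 4 8 3
f 7 5 3
f 3 8 7
f 7 6 5
f 8 6 7
f 9 46 25
f 46 20 49
f 25 49 14
f 46 49 25
f 9 25 21
f 25 14 26
f 21 26 10
f 25 26 21
f 9 21 30
f 21 10 31
f 30 31 16
f 21 31 30
f 9 30 42
f 30 16 45
f 42 45 19
f 30 45 42
f 9 42 46
f 42 19 50
f 46 50 20
f 42 50 46
f 10 26 37
f 26 14 40
f 37 40 18
f 26 40 37
f 14 49 27
f 49 20 48
f 27 48 13
f 49 48 27
f 20 50 47
f 50 19 43
f 47 43 11
f 50 43 47
f 19 45 44
f 45 16 32
f 44 32 15
f 45 32 44
f 16 31 36
f 31 10 33
f 36 33 17
f 31 33 36
f 12 38 24
f 38 18 39
f 24 39 13
f 38 39 24
f 12 24 22
f 24 13 23
f 22 23 11
f 24 23 22
f 12 22 29
f 22 11 28
f 29 28 15
f 22 28 29
f 12 29 34
f 29 15 35
f 34 35 17
f 29 35 34
f 12 34 38
f 34 17 41
f 38 41 18
f 34 41 38
f 13 39 27
f 39 18 40
f 27 40 14
f 39 40 27
f 11 23 47
f 23 13 48
f 47 48 20
f 23 48 47
f 15 28 44
f 28 11 43
f 44 43 19
f 28 43 44
f 17 35 36
f 35 15 32
f 36 32 16
f 35 32 36
f 18 41 37
f 41 17 33
f 37 33 10
f 41 33 37



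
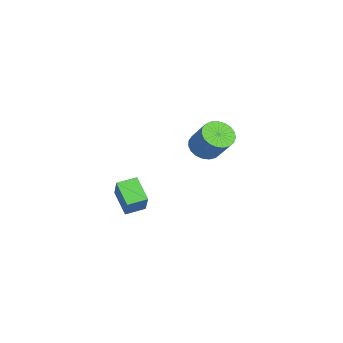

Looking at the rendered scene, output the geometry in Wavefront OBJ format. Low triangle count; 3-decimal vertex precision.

v -3.745 2.164 -2.255
v -3.033 2.419 -2.863
v -2.063 3.17 -1.412
v -2.775 2.916 -0.805
v -3.271 2.744 -2.872
v -2.301 3.495 -1.421
v -3.591 2.969 -2.775
v -2.621 3.72 -1.324
v -3.938 3.055 -2.587
v -2.968 3.806 -1.137
v -4.251 2.987 -2.343
v -3.281 3.738 -0.892
v -4.477 2.777 -2.083
v -3.507 3.528 -0.632
v -4.576 2.461 -1.853
v -3.606 3.212 -0.402
v -4.532 2.093 -1.693
v -3.562 2.844 -0.242
v -4.351 1.738 -1.63
v -3.381 2.489 -0.179
v -4.066 1.457 -1.675
v -3.096 2.208 -0.224
v -3.725 1.298 -1.82
v -2.755 2.049 -0.369
v -3.387 1.289 -2.041
v -2.417 2.04 -0.59
v -3.112 1.431 -2.299
v -2.142 2.182 -0.848
v -2.946 1.7 -2.549
v -1.976 2.451 -1.098
v -2.918 2.049 -2.749
v -1.948 2.801 -1.298
v 1.827 -2.201 -2.718
v 3.019 -1.992 -1.305
v 1.415 -1.2 -2.519
v 2.607 -0.991 -1.106
v 2.853 -1.589 -3.674
v 4.045 -1.38 -2.261
v 2.441 -0.588 -3.475
v 3.633 -0.379 -2.062
f 2 1 5
f 2 5 3
f 3 5 6
f 3 6 4
f 5 1 7
f 5 7 6
f 6 7 8
f 6 8 4
f 7 1 9
f 7 9 8
f 8 9 10
f 8 10 4
f 9 1 11
f 9 11 10
f 10 11 12
f 10 12 4
f 11 1 13
f 11 13 12
f 12 13 14
f 12 14 4
f 13 1 15
f 13 15 14
f 14 15 16
f 14 16 4
f 15 1 17
f 15 17 16
f 16 17 18
f 16 18 4
f 17 1 19
f 17 19 18
f 18 19 20
f 18 20 4
f 19 1 21
f 19 21 20
f 20 21 22
f 20 22 4
f 21 1 23
f 21 23 22
f 22 23 24
f 22 24 4
f 23 1 25
f 23 25 24
f 24 25 26
f 24 26 4
f 25 1 27
f 25 27 26
f 26 27 28
f 26 28 4
f 27 1 29
f 27 29 28
f 28 29 30
f 28 30 4
f 29 1 31
f 29 31 30
f 30 31 32
f 30 32 4
f 31 1 2
f 31 2 32
f 32 2 3
f 32 3 4
f 34 36 33
f 37 34 33
f 33 36 35
f 35 37 33
f 34 40 36
f 38 34 37
f 38 40 34
f 36 40 35
f 39 37 35
f 35 40 39
f 39 38 37
f 40 38 39



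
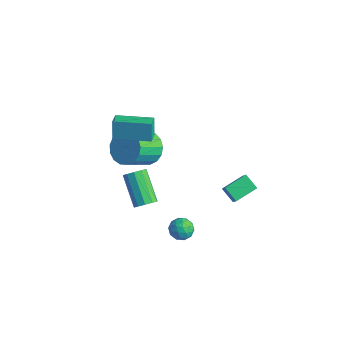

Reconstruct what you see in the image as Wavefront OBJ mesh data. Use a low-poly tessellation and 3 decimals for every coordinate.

v 3.266 1.837 -2.3
v 2.43 1.782 -1.753
v 3.462 3.123 -1.869
v 2.626 3.068 -1.323
v 4.114 1.292 -1.057
v 3.278 1.237 -0.511
v 4.31 2.578 -0.627
v 3.474 2.523 -0.08
v -0.787 -0.872 -4.119
v -0.451 -1.189 -3.606
v -2.017 -0.684 -2.268
v -2.353 -0.368 -2.781
v -0.326 -0.781 -3.614
v -1.892 -0.276 -2.276
v -0.377 -0.408 -3.814
v -1.943 0.097 -2.477
v -0.585 -0.213 -4.131
v -2.151 0.292 -2.794
v -0.87 -0.269 -4.443
v -2.436 0.236 -3.106
v -1.123 -0.556 -4.632
v -2.689 -0.051 -3.294
v -1.248 -0.964 -4.624
v -2.814 -0.459 -3.286
v -1.197 -1.337 -4.423
v -2.763 -0.832 -3.086
v -0.989 -1.532 -4.106
v -2.555 -1.027 -2.769
v -0.704 -1.476 -3.794
v -2.27 -0.971 -2.457
v -2.77 -1.498 0.797
v -3.068 -1.25 1.954
v -3.289 -0.879 0.531
v -3.587 -0.632 1.688
v -1.173 -0.108 0.912
v -1.471 0.139 2.069
v -1.692 0.51 0.646
v -1.99 0.758 1.803
v 2.503 -0.412 -4.285
v 2.848 -0.941 -3.906
v 1.472 -0.719 -3.774
v 1.817 -1.248 -3.395
v 1.946 -0.54 -3.24
v 2.583 -0.351 -3.556
v 1.737 -1.309 -4.124
v 2.374 -1.12 -4.44
v 2.374 -1.496 -3.807
v 2.504 -1.02 -3.261
v 1.816 -0.64 -4.419
v 1.946 -0.164 -3.873
v 2.766 -0.65 -4.14
v 1.554 -1.01 -3.54
v 1.63 -0.594 -3.448
v 1.833 -0.905 -3.226
v 2.611 -0.303 -3.934
v 2.813 -0.613 -3.712
v 2.283 -0.378 -3.32
v 1.507 -1.047 -3.968
v 1.709 -1.357 -3.746
v 2.487 -0.755 -4.454
v 2.69 -1.066 -4.232
v 2.037 -1.282 -4.36
v 2.69 -1.287 -3.86
v 2.084 -1.467 -3.559
v 2.037 -1.503 -3.988
v 2.412 -1.392 -4.173
v 2.766 -1.007 -3.538
v 2.16 -1.187 -3.238
v 2.236 -0.771 -3.147
v 2.611 -0.66 -3.332
v 2.488 -1.333 -3.48
v 2.16 -0.473 -4.442
v 1.554 -0.653 -4.142
v 1.709 -1 -4.348
v 2.084 -0.889 -4.533
v 2.236 -0.193 -4.121
v 1.63 -0.373 -3.82
v 1.908 -0.268 -3.507
v 2.283 -0.157 -3.692
v 1.832 -0.327 -4.2
v -3.645 1.593 -2.961
v -3.192 2.185 -2.165
v -3.143 0.559 -0.984
v -3.595 -0.033 -1.779
v -3.705 2.231 -2.08
v -3.655 0.606 -0.898
v -4.203 2.132 -2.196
v -4.154 0.506 -1.014
v -4.574 1.909 -2.487
v -4.525 0.283 -1.306
v -4.732 1.613 -2.887
v -4.683 -0.012 -1.705
v -4.641 1.313 -3.304
v -4.591 -0.312 -2.122
v -4.321 1.077 -3.642
v -4.272 -0.548 -2.461
v -3.847 0.959 -3.824
v -3.798 -0.666 -2.643
v -3.326 0.986 -3.809
v -3.277 -0.639 -2.627
v -2.878 1.152 -3.599
v -2.829 -0.473 -2.417
v -2.606 1.419 -3.243
v -2.557 -0.206 -2.061
v -2.572 1.726 -2.822
v -2.522 0.101 -1.641
v -2.783 2.002 -2.433
v -2.734 0.377 -1.252
f 2 4 1
f 5 2 1
f 1 4 3
f 3 5 1
f 2 8 4
f 6 2 5
f 6 8 2
f 4 8 3
f 7 5 3
f 3 8 7
f 7 6 5
f 8 6 7
f 10 9 13
f 10 13 11
f 11 13 14
f 11 14 12
f 13 9 15
f 13 15 14
f 14 15 16
f 14 16 12
f 15 9 17
f 15 17 16
f 16 17 18
f 16 18 12
f 17 9 19
f 17 19 18
f 18 19 20
f 18 20 12
f 19 9 21
f 19 21 20
f 20 21 22
f 20 22 12
f 21 9 23
f 21 23 22
f 22 23 24
f 22 24 12
f 23 9 25
f 23 25 24
f 24 25 26
f 24 26 12
f 25 9 27
f 25 27 26
f 26 27 28
f 26 28 12
f 27 9 29
f 27 29 28
f 28 29 30
f 28 30 12
f 29 9 10
f 29 10 30
f 30 10 11
f 30 11 12
f 32 34 31
f 35 32 31
f 31 34 33
f 33 35 31
f 32 38 34
f 36 32 35
f 36 38 32
f 34 38 33
f 37 35 33
f 33 38 37
f 37 36 35
f 38 36 37
f 39 76 55
f 76 50 79
f 55 79 44
f 76 79 55
f 39 55 51
f 55 44 56
f 51 56 40
f 55 56 51
f 39 51 60
f 51 40 61
f 60 61 46
f 51 61 60
f 39 60 72
f 60 46 75
f 72 75 49
f 60 75 72
f 39 72 76
f 72 49 80
f 76 80 50
f 72 80 76
f 40 56 67
f 56 44 70
f 67 70 48
f 56 70 67
f 44 79 57
f 79 50 78
f 57 78 43
f 79 78 57
f 50 80 77
f 80 49 73
f 77 73 41
f 80 73 77
f 49 75 74
f 75 46 62
f 74 62 45
f 75 62 74
f 46 61 66
f 61 40 63
f 66 63 47
f 61 63 66
f 42 68 54
f 68 48 69
f 54 69 43
f 68 69 54
f 42 54 52
f 54 43 53
f 52 53 41
f 54 53 52
f 42 52 59
f 52 41 58
f 59 58 45
f 52 58 59
f 42 59 64
f 59 45 65
f 64 65 47
f 59 65 64
f 42 64 68
f 64 47 71
f 68 71 48
f 64 71 68
f 43 69 57
f 69 48 70
f 57 70 44
f 69 70 57
f 41 53 77
f 53 43 78
f 77 78 50
f 53 78 77
f 45 58 74
f 58 41 73
f 74 73 49
f 58 73 74
f 47 65 66
f 65 45 62
f 66 62 46
f 65 62 66
f 48 71 67
f 71 47 63
f 67 63 40
f 71 63 67
f 82 81 85
f 82 85 83
f 83 85 86
f 83 86 84
f 85 81 87
f 85 87 86
f 86 87 88
f 86 88 84
f 87 81 89
f 87 89 88
f 88 89 90
f 88 90 84
f 89 81 91
f 89 91 90
f 90 91 92
f 90 92 84
f 91 81 93
f 91 93 92
f 92 93 94
f 92 94 84
f 93 81 95
f 93 95 94
f 94 95 96
f 94 96 84
f 95 81 97
f 95 97 96
f 96 97 98
f 96 98 84
f 97 81 99
f 97 99 98
f 98 99 100
f 98 100 84
f 99 81 101
f 99 101 100
f 100 101 102
f 100 102 84
f 101 81 103
f 101 103 102
f 102 103 104
f 102 104 84
f 103 81 105
f 103 105 104
f 104 105 106
f 104 106 84
f 105 81 107
f 105 107 106
f 106 107 108
f 106 108 84
f 107 81 82
f 107 82 108
f 108 82 83
f 108 83 84

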